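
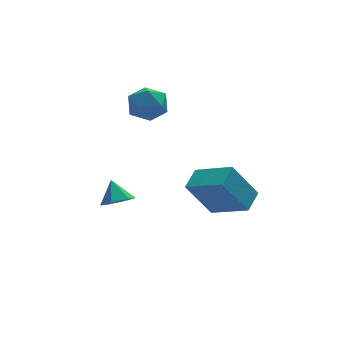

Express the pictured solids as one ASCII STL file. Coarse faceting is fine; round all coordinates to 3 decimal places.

solid 
facet normal 0.409 0.261 0.875
outer loop
vertex 1.715 3.74 2.631
vertex 1.529 2.817 2.993
vertex 2.403 3.009 2.527
endloop
endfacet
facet normal 0.709 0.620 0.335
outer loop
vertex 1.715 3.74 2.631
vertex 2.403 3.009 2.527
vertex 2.216 3.638 1.76
endloop
endfacet
facet normal 0.196 0.981 -0.002
outer loop
vertex 1.715 3.74 2.631
vertex 2.216 3.638 1.76
vertex 1.226 3.836 1.753
endloop
endfacet
facet normal -0.423 0.845 0.328
outer loop
vertex 1.715 3.74 2.631
vertex 1.226 3.836 1.753
vertex 0.801 3.328 2.515
endloop
endfacet
facet normal -0.290 0.400 0.869
outer loop
vertex 1.715 3.74 2.631
vertex 0.801 3.328 2.515
vertex 1.529 2.817 2.993
endloop
endfacet
facet normal 0.982 0.144 -0.121
outer loop
vertex 2.216 3.638 1.76
vertex 2.403 3.009 2.527
vertex 2.339 2.652 1.585
endloop
endfacet
facet normal 0.496 -0.437 0.751
outer loop
vertex 2.403 3.009 2.527
vertex 1.529 2.817 2.993
vertex 1.914 2.144 2.347
endloop
endfacet
facet normal -0.636 -0.211 0.743
outer loop
vertex 1.529 2.817 2.993
vertex 0.801 3.328 2.515
vertex 0.924 2.342 2.34
endloop
endfacet
facet normal -0.850 0.509 -0.135
outer loop
vertex 0.801 3.328 2.515
vertex 1.226 3.836 1.753
vertex 0.737 2.971 1.573
endloop
endfacet
facet normal 0.150 0.728 -0.669
outer loop
vertex 1.226 3.836 1.753
vertex 2.216 3.638 1.76
vertex 1.611 3.163 1.107
endloop
endfacet
facet normal 0.423 -0.845 -0.328
outer loop
vertex 1.425 2.24 1.469
vertex 2.339 2.652 1.585
vertex 1.914 2.144 2.347
endloop
endfacet
facet normal -0.196 -0.981 0.002
outer loop
vertex 1.425 2.24 1.469
vertex 1.914 2.144 2.347
vertex 0.924 2.342 2.34
endloop
endfacet
facet normal -0.709 -0.620 -0.335
outer loop
vertex 1.425 2.24 1.469
vertex 0.924 2.342 2.34
vertex 0.737 2.971 1.573
endloop
endfacet
facet normal -0.409 -0.261 -0.875
outer loop
vertex 1.425 2.24 1.469
vertex 0.737 2.971 1.573
vertex 1.611 3.163 1.107
endloop
endfacet
facet normal 0.290 -0.400 -0.869
outer loop
vertex 1.425 2.24 1.469
vertex 1.611 3.163 1.107
vertex 2.339 2.652 1.585
endloop
endfacet
facet normal 0.850 -0.509 0.135
outer loop
vertex 1.914 2.144 2.347
vertex 2.339 2.652 1.585
vertex 2.403 3.009 2.527
endloop
endfacet
facet normal -0.150 -0.728 0.669
outer loop
vertex 0.924 2.342 2.34
vertex 1.914 2.144 2.347
vertex 1.529 2.817 2.993
endloop
endfacet
facet normal -0.982 -0.144 0.121
outer loop
vertex 0.737 2.971 1.573
vertex 0.924 2.342 2.34
vertex 0.801 3.328 2.515
endloop
endfacet
facet normal -0.496 0.437 -0.751
outer loop
vertex 1.611 3.163 1.107
vertex 0.737 2.971 1.573
vertex 1.226 3.836 1.753
endloop
endfacet
facet normal 0.636 0.211 -0.743
outer loop
vertex 2.339 2.652 1.585
vertex 1.611 3.163 1.107
vertex 2.216 3.638 1.76
endloop
endfacet
facet normal -0.529 0.107 0.842
outer loop
vertex 2.905 -2.43 0.092
vertex 3.663 -1.637 0.467
vertex 1.817 -0.98 -0.776
endloop
endfacet
facet normal -0.654 -0.684 -0.324
outer loop
vertex 2.917 -1.203 -2.527
vertex 2.905 -2.43 0.092
vertex 1.817 -0.98 -0.776
endloop
endfacet
facet normal -0.529 0.107 0.842
outer loop
vertex 1.817 -0.98 -0.776
vertex 3.663 -1.637 0.467
vertex 2.575 -0.187 -0.401
endloop
endfacet
facet normal -0.541 0.722 -0.432
outer loop
vertex 2.575 -0.187 -0.401
vertex 2.917 -1.203 -2.527
vertex 1.817 -0.98 -0.776
endloop
endfacet
facet normal 0.541 -0.722 0.432
outer loop
vertex 2.905 -2.43 0.092
vertex 4.763 -1.86 -1.284
vertex 3.663 -1.637 0.467
endloop
endfacet
facet normal -0.654 -0.684 -0.324
outer loop
vertex 4.005 -2.653 -1.659
vertex 2.905 -2.43 0.092
vertex 2.917 -1.203 -2.527
endloop
endfacet
facet normal 0.541 -0.722 0.432
outer loop
vertex 4.005 -2.653 -1.659
vertex 4.763 -1.86 -1.284
vertex 2.905 -2.43 0.092
endloop
endfacet
facet normal 0.654 0.684 0.324
outer loop
vertex 3.663 -1.637 0.467
vertex 4.763 -1.86 -1.284
vertex 2.575 -0.187 -0.401
endloop
endfacet
facet normal -0.541 0.722 -0.432
outer loop
vertex 3.675 -0.41 -2.152
vertex 2.917 -1.203 -2.527
vertex 2.575 -0.187 -0.401
endloop
endfacet
facet normal 0.654 0.684 0.324
outer loop
vertex 2.575 -0.187 -0.401
vertex 4.763 -1.86 -1.284
vertex 3.675 -0.41 -2.152
endloop
endfacet
facet normal 0.529 -0.107 -0.842
outer loop
vertex 3.675 -0.41 -2.152
vertex 4.005 -2.653 -1.659
vertex 2.917 -1.203 -2.527
endloop
endfacet
facet normal 0.529 -0.107 -0.842
outer loop
vertex 4.763 -1.86 -1.284
vertex 4.005 -2.653 -1.659
vertex 3.675 -0.41 -2.152
endloop
endfacet
facet normal 0.040 -0.649 -0.760
outer loop
vertex 0.809 2.535 -3.572
vertex 0.014 2.577 -3.65
vertex 0.483 3.082 -4.056
endloop
endfacet
facet normal 0.772 0.612 0.171
outer loop
vertex 0.809 2.535 -3.572
vertex 0.483 3.082 -4.056
vertex -0.034 3.363 -2.73
endloop
endfacet
facet normal 0.040 -0.648 -0.760
outer loop
vertex 0.483 3.082 -4.056
vertex 0.014 2.577 -3.65
vertex -0.312 3.125 -4.134
endloop
endfacet
facet normal 0.071 0.981 -0.180
outer loop
vertex 0.483 3.082 -4.056
vertex -0.312 3.125 -4.134
vertex -0.034 3.363 -2.73
endloop
endfacet
facet normal 0.039 -0.649 -0.760
outer loop
vertex -0.312 3.125 -4.134
vertex 0.014 2.577 -3.65
vertex -0.781 2.62 -3.727
endloop
endfacet
facet normal -0.722 0.691 0.026
outer loop
vertex -0.312 3.125 -4.134
vertex -0.781 2.62 -3.727
vertex -0.034 3.363 -2.73
endloop
endfacet
facet normal 0.038 -0.649 -0.760
outer loop
vertex -0.781 2.62 -3.727
vertex 0.014 2.577 -3.65
vertex -0.456 2.073 -3.243
endloop
endfacet
facet normal -0.812 0.034 0.583
outer loop
vertex -0.781 2.62 -3.727
vertex -0.456 2.073 -3.243
vertex -0.034 3.363 -2.73
endloop
endfacet
facet normal 0.038 -0.649 -0.760
outer loop
vertex -0.456 2.073 -3.243
vertex 0.014 2.577 -3.65
vertex 0.339 2.03 -3.166
endloop
endfacet
facet normal -0.109 -0.336 0.935
outer loop
vertex -0.456 2.073 -3.243
vertex 0.339 2.03 -3.166
vertex -0.034 3.363 -2.73
endloop
endfacet
facet normal 0.040 -0.649 -0.760
outer loop
vertex 0.339 2.03 -3.166
vertex 0.014 2.577 -3.65
vertex 0.809 2.535 -3.572
endloop
endfacet
facet normal 0.682 -0.048 0.730
outer loop
vertex 0.339 2.03 -3.166
vertex 0.809 2.535 -3.572
vertex -0.034 3.363 -2.73
endloop
endfacet

endsolid


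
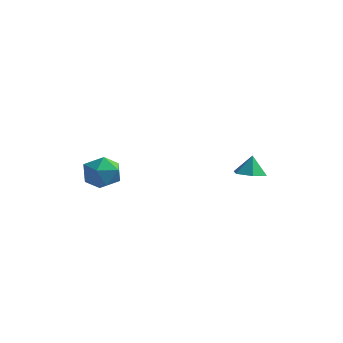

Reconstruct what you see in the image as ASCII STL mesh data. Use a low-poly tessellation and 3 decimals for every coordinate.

solid 
facet normal -0.531 0.064 0.845
outer loop
vertex -2.03 -2.851 3.579
vertex -2.054 -3.858 3.64
vertex -1.302 -3.344 4.074
endloop
endfacet
facet normal -0.100 0.628 0.772
outer loop
vertex -2.03 -2.851 3.579
vertex -1.302 -3.344 4.074
vertex -1.067 -2.568 3.473
endloop
endfacet
facet normal -0.262 0.952 0.158
outer loop
vertex -2.03 -2.851 3.579
vertex -1.067 -2.568 3.473
vertex -1.674 -2.602 2.668
endloop
endfacet
facet normal -0.795 0.588 -0.150
outer loop
vertex -2.03 -2.851 3.579
vertex -1.674 -2.602 2.668
vertex -2.284 -3.4 2.771
endloop
endfacet
facet normal -0.961 0.040 0.275
outer loop
vertex -2.03 -2.851 3.579
vertex -2.284 -3.4 2.771
vertex -2.054 -3.858 3.64
endloop
endfacet
facet normal 0.570 0.388 0.724
outer loop
vertex -1.067 -2.568 3.473
vertex -1.302 -3.344 4.074
vertex -0.496 -3.4 3.469
endloop
endfacet
facet normal -0.128 -0.524 0.842
outer loop
vertex -1.302 -3.344 4.074
vertex -2.054 -3.858 3.64
vertex -1.106 -4.198 3.572
endloop
endfacet
facet normal -0.822 -0.564 -0.080
outer loop
vertex -2.054 -3.858 3.64
vertex -2.284 -3.4 2.771
vertex -1.713 -4.232 2.767
endloop
endfacet
facet normal -0.553 0.324 -0.767
outer loop
vertex -2.284 -3.4 2.771
vertex -1.674 -2.602 2.668
vertex -1.478 -3.456 2.166
endloop
endfacet
facet normal 0.308 0.912 -0.271
outer loop
vertex -1.674 -2.602 2.668
vertex -1.067 -2.568 3.473
vertex -0.726 -2.942 2.6
endloop
endfacet
facet normal 0.795 -0.588 0.150
outer loop
vertex -0.75 -3.949 2.661
vertex -0.496 -3.4 3.469
vertex -1.106 -4.198 3.572
endloop
endfacet
facet normal 0.262 -0.952 -0.158
outer loop
vertex -0.75 -3.949 2.661
vertex -1.106 -4.198 3.572
vertex -1.713 -4.232 2.767
endloop
endfacet
facet normal 0.100 -0.628 -0.772
outer loop
vertex -0.75 -3.949 2.661
vertex -1.713 -4.232 2.767
vertex -1.478 -3.456 2.166
endloop
endfacet
facet normal 0.531 -0.064 -0.845
outer loop
vertex -0.75 -3.949 2.661
vertex -1.478 -3.456 2.166
vertex -0.726 -2.942 2.6
endloop
endfacet
facet normal 0.961 -0.040 -0.275
outer loop
vertex -0.75 -3.949 2.661
vertex -0.726 -2.942 2.6
vertex -0.496 -3.4 3.469
endloop
endfacet
facet normal 0.553 -0.324 0.767
outer loop
vertex -1.106 -4.198 3.572
vertex -0.496 -3.4 3.469
vertex -1.302 -3.344 4.074
endloop
endfacet
facet normal -0.308 -0.912 0.271
outer loop
vertex -1.713 -4.232 2.767
vertex -1.106 -4.198 3.572
vertex -2.054 -3.858 3.64
endloop
endfacet
facet normal -0.570 -0.388 -0.724
outer loop
vertex -1.478 -3.456 2.166
vertex -1.713 -4.232 2.767
vertex -2.284 -3.4 2.771
endloop
endfacet
facet normal 0.128 0.524 -0.842
outer loop
vertex -0.726 -2.942 2.6
vertex -1.478 -3.456 2.166
vertex -1.674 -2.602 2.668
endloop
endfacet
facet normal 0.822 0.564 0.080
outer loop
vertex -0.496 -3.4 3.469
vertex -0.726 -2.942 2.6
vertex -1.067 -2.568 3.473
endloop
endfacet
facet normal 0.035 -0.238 -0.971
outer loop
vertex 3.214 1.978 2.077
vertex 2.709 2.601 1.906
vertex 3.52 2.719 1.906
endloop
endfacet
facet normal 0.755 -0.166 0.634
outer loop
vertex 3.214 1.978 2.077
vertex 3.52 2.719 1.906
vertex 2.671 2.859 2.954
endloop
endfacet
facet normal 0.035 -0.238 -0.971
outer loop
vertex 3.52 2.719 1.906
vertex 2.709 2.601 1.906
vertex 3.016 3.343 1.735
endloop
endfacet
facet normal 0.639 0.635 0.433
outer loop
vertex 3.52 2.719 1.906
vertex 3.016 3.343 1.735
vertex 2.671 2.859 2.954
endloop
endfacet
facet normal 0.035 -0.238 -0.971
outer loop
vertex 3.016 3.343 1.735
vertex 2.709 2.601 1.906
vertex 2.204 3.225 1.735
endloop
endfacet
facet normal -0.136 0.933 0.332
outer loop
vertex 3.016 3.343 1.735
vertex 2.204 3.225 1.735
vertex 2.671 2.859 2.954
endloop
endfacet
facet normal 0.034 -0.238 -0.971
outer loop
vertex 2.204 3.225 1.735
vertex 2.709 2.601 1.906
vertex 1.897 2.484 1.906
endloop
endfacet
facet normal -0.793 0.428 0.433
outer loop
vertex 2.204 3.225 1.735
vertex 1.897 2.484 1.906
vertex 2.671 2.859 2.954
endloop
endfacet
facet normal 0.034 -0.238 -0.971
outer loop
vertex 1.897 2.484 1.906
vertex 2.709 2.601 1.906
vertex 2.402 1.86 2.077
endloop
endfacet
facet normal -0.677 -0.374 0.634
outer loop
vertex 1.897 2.484 1.906
vertex 2.402 1.86 2.077
vertex 2.671 2.859 2.954
endloop
endfacet
facet normal 0.035 -0.238 -0.971
outer loop
vertex 2.402 1.86 2.077
vertex 2.709 2.601 1.906
vertex 3.214 1.978 2.077
endloop
endfacet
facet normal 0.098 -0.671 0.735
outer loop
vertex 2.402 1.86 2.077
vertex 3.214 1.978 2.077
vertex 2.671 2.859 2.954
endloop
endfacet

endsolid


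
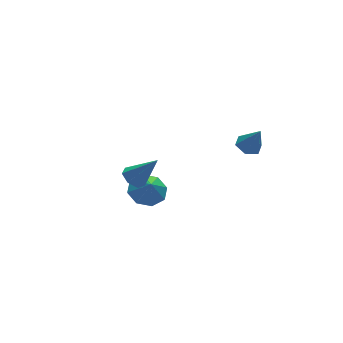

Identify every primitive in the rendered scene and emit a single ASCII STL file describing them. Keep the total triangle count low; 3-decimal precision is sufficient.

solid 
facet normal -0.206 0.406 -0.890
outer loop
vertex 2.001 -2.072 3.095
vertex 1.303 -1.992 3.293
vertex 1.784 -1.458 3.425
endloop
endfacet
facet normal 0.940 0.175 0.293
outer loop
vertex 2.001 -2.072 3.095
vertex 1.784 -1.458 3.425
vertex 1.617 -2.608 4.647
endloop
endfacet
facet normal -0.206 0.406 -0.890
outer loop
vertex 1.784 -1.458 3.425
vertex 1.303 -1.992 3.293
vertex 1.086 -1.378 3.623
endloop
endfacet
facet normal 0.271 0.682 0.679
outer loop
vertex 1.784 -1.458 3.425
vertex 1.086 -1.378 3.623
vertex 1.617 -2.608 4.647
endloop
endfacet
facet normal -0.205 0.406 -0.890
outer loop
vertex 1.086 -1.378 3.623
vertex 1.303 -1.992 3.293
vertex 0.605 -1.911 3.491
endloop
endfacet
facet normal -0.589 0.351 0.728
outer loop
vertex 1.086 -1.378 3.623
vertex 0.605 -1.911 3.491
vertex 1.617 -2.608 4.647
endloop
endfacet
facet normal -0.206 0.404 -0.891
outer loop
vertex 0.605 -1.911 3.491
vertex 1.303 -1.992 3.293
vertex 0.823 -2.525 3.162
endloop
endfacet
facet normal -0.781 -0.487 0.391
outer loop
vertex 0.605 -1.911 3.491
vertex 0.823 -2.525 3.162
vertex 1.617 -2.608 4.647
endloop
endfacet
facet normal -0.207 0.405 -0.891
outer loop
vertex 0.823 -2.525 3.162
vertex 1.303 -1.992 3.293
vertex 1.521 -2.606 2.963
endloop
endfacet
facet normal -0.114 -0.993 0.005
outer loop
vertex 0.823 -2.525 3.162
vertex 1.521 -2.606 2.963
vertex 1.617 -2.608 4.647
endloop
endfacet
facet normal -0.206 0.405 -0.891
outer loop
vertex 1.521 -2.606 2.963
vertex 1.303 -1.992 3.293
vertex 2.001 -2.072 3.095
endloop
endfacet
facet normal 0.748 -0.662 -0.043
outer loop
vertex 1.521 -2.606 2.963
vertex 2.001 -2.072 3.095
vertex 1.617 -2.608 4.647
endloop
endfacet
facet normal 0.030 0.525 -0.851
outer loop
vertex -0.797 3.076 -3.758
vertex -1.435 3.848 -3.304
vertex -0.351 3.676 -3.372
endloop
endfacet
facet normal 0.580 -0.700 0.418
outer loop
vertex -0.797 3.076 -3.758
vertex -0.351 3.676 -3.372
vertex -1.465 3.312 -2.436
endloop
endfacet
facet normal 0.030 0.525 -0.851
outer loop
vertex -0.351 3.676 -3.372
vertex -1.435 3.848 -3.304
vertex -0.54 4.377 -2.946
endloop
endfacet
facet normal 0.669 -0.246 0.701
outer loop
vertex -0.351 3.676 -3.372
vertex -0.54 4.377 -2.946
vertex -1.465 3.312 -2.436
endloop
endfacet
facet normal 0.030 0.525 -0.851
outer loop
vertex -0.54 4.377 -2.946
vertex -1.435 3.848 -3.304
vertex -1.253 4.768 -2.73
endloop
endfacet
facet normal 0.354 0.135 0.925
outer loop
vertex -0.54 4.377 -2.946
vertex -1.253 4.768 -2.73
vertex -1.465 3.312 -2.436
endloop
endfacet
facet normal 0.029 0.525 -0.851
outer loop
vertex -1.253 4.768 -2.73
vertex -1.435 3.848 -3.304
vertex -2.073 4.62 -2.849
endloop
endfacet
facet normal -0.179 0.220 0.959
outer loop
vertex -1.253 4.768 -2.73
vertex -2.073 4.62 -2.849
vertex -1.465 3.312 -2.436
endloop
endfacet
facet normal 0.029 0.525 -0.851
outer loop
vertex -2.073 4.62 -2.849
vertex -1.435 3.848 -3.304
vertex -2.52 4.019 -3.235
endloop
endfacet
facet normal -0.621 -0.041 0.783
outer loop
vertex -2.073 4.62 -2.849
vertex -2.52 4.019 -3.235
vertex -1.465 3.312 -2.436
endloop
endfacet
facet normal 0.029 0.525 -0.851
outer loop
vertex -2.52 4.019 -3.235
vertex -1.435 3.848 -3.304
vertex -2.33 3.318 -3.661
endloop
endfacet
facet normal -0.710 -0.496 0.499
outer loop
vertex -2.52 4.019 -3.235
vertex -2.33 3.318 -3.661
vertex -1.465 3.312 -2.436
endloop
endfacet
facet normal 0.029 0.525 -0.851
outer loop
vertex -2.33 3.318 -3.661
vertex -1.435 3.848 -3.304
vertex -1.617 2.927 -3.878
endloop
endfacet
facet normal -0.396 -0.876 0.276
outer loop
vertex -2.33 3.318 -3.661
vertex -1.617 2.927 -3.878
vertex -1.465 3.312 -2.436
endloop
endfacet
facet normal 0.029 0.525 -0.851
outer loop
vertex -1.617 2.927 -3.878
vertex -1.435 3.848 -3.304
vertex -0.797 3.076 -3.758
endloop
endfacet
facet normal 0.139 -0.960 0.242
outer loop
vertex -1.617 2.927 -3.878
vertex -0.797 3.076 -3.758
vertex -1.465 3.312 -2.436
endloop
endfacet
facet normal -0.524 0.365 -0.770
outer loop
vertex -3.267 0.352 0.199
vertex -3.691 0.747 0.675
vertex -3.053 0.951 0.337
endloop
endfacet
facet normal 0.915 -0.255 -0.311
outer loop
vertex -3.267 0.352 0.199
vertex -3.053 0.951 0.337
vertex -2.689 0.053 2.145
endloop
endfacet
facet normal -0.524 0.364 -0.770
outer loop
vertex -3.053 0.951 0.337
vertex -3.691 0.747 0.675
vertex -3.319 1.397 0.729
endloop
endfacet
facet normal 0.879 0.473 0.058
outer loop
vertex -3.053 0.951 0.337
vertex -3.319 1.397 0.729
vertex -2.689 0.053 2.145
endloop
endfacet
facet normal -0.524 0.364 -0.770
outer loop
vertex -3.319 1.397 0.729
vertex -3.691 0.747 0.675
vertex -3.865 1.354 1.08
endloop
endfacet
facet normal 0.312 0.755 0.577
outer loop
vertex -3.319 1.397 0.729
vertex -3.865 1.354 1.08
vertex -2.689 0.053 2.145
endloop
endfacet
facet normal -0.524 0.364 -0.770
outer loop
vertex -3.865 1.354 1.08
vertex -3.691 0.747 0.675
vertex -4.28 0.854 1.126
endloop
endfacet
facet normal -0.358 0.376 0.855
outer loop
vertex -3.865 1.354 1.08
vertex -4.28 0.854 1.126
vertex -2.689 0.053 2.145
endloop
endfacet
facet normal -0.524 0.363 -0.770
outer loop
vertex -4.28 0.854 1.126
vertex -3.691 0.747 0.675
vertex -4.251 0.274 0.833
endloop
endfacet
facet normal -0.627 -0.376 0.683
outer loop
vertex -4.28 0.854 1.126
vertex -4.251 0.274 0.833
vertex -2.689 0.053 2.145
endloop
endfacet
facet normal -0.525 0.364 -0.770
outer loop
vertex -4.251 0.274 0.833
vertex -3.691 0.747 0.675
vertex -3.8 0.051 0.42
endloop
endfacet
facet normal -0.291 -0.938 0.189
outer loop
vertex -4.251 0.274 0.833
vertex -3.8 0.051 0.42
vertex -2.689 0.053 2.145
endloop
endfacet
facet normal -0.525 0.364 -0.770
outer loop
vertex -3.8 0.051 0.42
vertex -3.691 0.747 0.675
vertex -3.267 0.352 0.199
endloop
endfacet
facet normal 0.394 -0.884 -0.253
outer loop
vertex -3.8 0.051 0.42
vertex -3.267 0.352 0.199
vertex -2.689 0.053 2.145
endloop
endfacet

endsolid


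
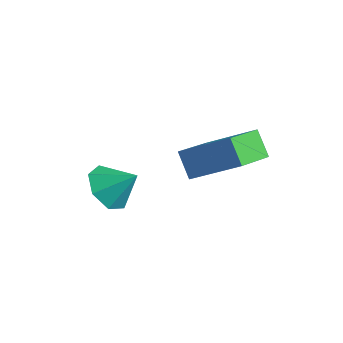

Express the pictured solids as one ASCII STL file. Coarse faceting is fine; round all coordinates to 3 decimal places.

solid 
facet normal -0.612 -0.467 -0.639
outer loop
vertex -3.427 -3.69 -1.173
vertex -3.96 -3.839 -0.554
vertex -3.928 -3.184 -1.063
endloop
endfacet
facet normal 0.655 0.707 -0.269
outer loop
vertex -3.427 -3.69 -1.173
vertex -3.928 -3.184 -1.063
vertex -3.28 -3.321 0.154
endloop
endfacet
facet normal -0.612 -0.466 -0.639
outer loop
vertex -3.928 -3.184 -1.063
vertex -3.96 -3.839 -0.554
vertex -4.452 -3.171 -0.57
endloop
endfacet
facet normal 0.087 0.994 0.066
outer loop
vertex -3.928 -3.184 -1.063
vertex -4.452 -3.171 -0.57
vertex -3.28 -3.321 0.154
endloop
endfacet
facet normal -0.612 -0.466 -0.639
outer loop
vertex -4.452 -3.171 -0.57
vertex -3.96 -3.839 -0.554
vertex -4.606 -3.661 -0.065
endloop
endfacet
facet normal -0.289 0.730 0.620
outer loop
vertex -4.452 -3.171 -0.57
vertex -4.606 -3.661 -0.065
vertex -3.28 -3.321 0.154
endloop
endfacet
facet normal -0.612 -0.467 -0.639
outer loop
vertex -4.606 -3.661 -0.065
vertex -3.96 -3.839 -0.554
vertex -4.273 -4.285 0.072
endloop
endfacet
facet normal -0.190 0.113 0.975
outer loop
vertex -4.606 -3.661 -0.065
vertex -4.273 -4.285 0.072
vertex -3.28 -3.321 0.154
endloop
endfacet
facet normal -0.612 -0.467 -0.638
outer loop
vertex -4.273 -4.285 0.072
vertex -3.96 -3.839 -0.554
vertex -3.704 -4.573 -0.263
endloop
endfacet
facet normal 0.310 -0.393 0.865
outer loop
vertex -4.273 -4.285 0.072
vertex -3.704 -4.573 -0.263
vertex -3.28 -3.321 0.154
endloop
endfacet
facet normal -0.612 -0.467 -0.639
outer loop
vertex -3.704 -4.573 -0.263
vertex -3.96 -3.839 -0.554
vertex -3.328 -4.308 -0.817
endloop
endfacet
facet normal 0.835 -0.406 0.372
outer loop
vertex -3.704 -4.573 -0.263
vertex -3.328 -4.308 -0.817
vertex -3.28 -3.321 0.154
endloop
endfacet
facet normal -0.612 -0.466 -0.639
outer loop
vertex -3.328 -4.308 -0.817
vertex -3.96 -3.839 -0.554
vertex -3.427 -3.69 -1.173
endloop
endfacet
facet normal 0.988 0.082 -0.132
outer loop
vertex -3.328 -4.308 -0.817
vertex -3.427 -3.69 -1.173
vertex -3.28 -3.321 0.154
endloop
endfacet
facet normal -0.640 0.111 0.760
outer loop
vertex -0.619 -2.259 2.837
vertex -1.075 -0.886 2.253
vertex -1.833 -3.049 1.929
endloop
endfacet
facet normal 0.293 -0.880 0.374
outer loop
vertex -1.225 -3.154 1.207
vertex -0.619 -2.259 2.837
vertex -1.833 -3.049 1.929
endloop
endfacet
facet normal -0.641 0.111 0.760
outer loop
vertex -1.833 -3.049 1.929
vertex -1.075 -0.886 2.253
vertex -2.289 -1.676 1.344
endloop
endfacet
facet normal -0.710 -0.462 -0.531
outer loop
vertex -2.289 -1.676 1.344
vertex -1.225 -3.154 1.207
vertex -1.833 -3.049 1.929
endloop
endfacet
facet normal 0.710 0.462 0.531
outer loop
vertex -0.619 -2.259 2.837
vertex -0.467 -0.991 1.531
vertex -1.075 -0.886 2.253
endloop
endfacet
facet normal 0.292 -0.880 0.375
outer loop
vertex -0.011 -2.364 2.116
vertex -0.619 -2.259 2.837
vertex -1.225 -3.154 1.207
endloop
endfacet
facet normal 0.710 0.462 0.531
outer loop
vertex -0.011 -2.364 2.116
vertex -0.467 -0.991 1.531
vertex -0.619 -2.259 2.837
endloop
endfacet
facet normal -0.292 0.880 -0.374
outer loop
vertex -1.075 -0.886 2.253
vertex -0.467 -0.991 1.531
vertex -2.289 -1.676 1.344
endloop
endfacet
facet normal -0.710 -0.462 -0.531
outer loop
vertex -1.681 -1.781 0.623
vertex -1.225 -3.154 1.207
vertex -2.289 -1.676 1.344
endloop
endfacet
facet normal -0.292 0.880 -0.375
outer loop
vertex -2.289 -1.676 1.344
vertex -0.467 -0.991 1.531
vertex -1.681 -1.781 0.623
endloop
endfacet
facet normal 0.641 -0.110 -0.760
outer loop
vertex -1.681 -1.781 0.623
vertex -0.011 -2.364 2.116
vertex -1.225 -3.154 1.207
endloop
endfacet
facet normal 0.641 -0.111 -0.760
outer loop
vertex -0.467 -0.991 1.531
vertex -0.011 -2.364 2.116
vertex -1.681 -1.781 0.623
endloop
endfacet

endsolid


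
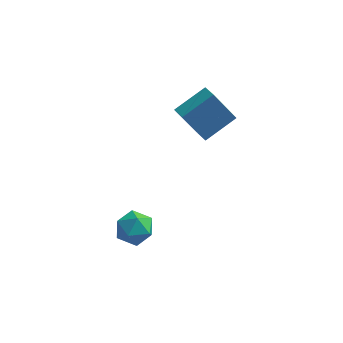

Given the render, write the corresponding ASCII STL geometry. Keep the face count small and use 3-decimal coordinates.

solid 
facet normal -0.615 -0.631 -0.473
outer loop
vertex -0.613 2.548 2.257
vertex -1.159 3.195 2.104
vertex 0.375 2.952 0.436
endloop
endfacet
facet normal 0.635 -0.752 0.177
outer loop
vertex 1.519 4.125 1.316
vertex -0.613 2.548 2.257
vertex 0.375 2.952 0.436
endloop
endfacet
facet normal -0.615 -0.631 -0.473
outer loop
vertex 0.375 2.952 0.436
vertex -1.159 3.195 2.104
vertex -0.171 3.599 0.283
endloop
endfacet
facet normal 0.468 0.191 -0.863
outer loop
vertex -0.171 3.599 0.283
vertex 1.519 4.125 1.316
vertex 0.375 2.952 0.436
endloop
endfacet
facet normal -0.468 -0.191 0.863
outer loop
vertex -0.613 2.548 2.257
vertex -0.015 4.368 2.984
vertex -1.159 3.195 2.104
endloop
endfacet
facet normal 0.635 -0.752 0.177
outer loop
vertex 0.531 3.721 3.137
vertex -0.613 2.548 2.257
vertex 1.519 4.125 1.316
endloop
endfacet
facet normal -0.468 -0.191 0.863
outer loop
vertex 0.531 3.721 3.137
vertex -0.015 4.368 2.984
vertex -0.613 2.548 2.257
endloop
endfacet
facet normal -0.635 0.752 -0.177
outer loop
vertex -1.159 3.195 2.104
vertex -0.015 4.368 2.984
vertex -0.171 3.599 0.283
endloop
endfacet
facet normal 0.468 0.191 -0.863
outer loop
vertex 0.973 4.772 1.163
vertex 1.519 4.125 1.316
vertex -0.171 3.599 0.283
endloop
endfacet
facet normal -0.635 0.752 -0.177
outer loop
vertex -0.171 3.599 0.283
vertex -0.015 4.368 2.984
vertex 0.973 4.772 1.163
endloop
endfacet
facet normal 0.615 0.631 0.473
outer loop
vertex 0.973 4.772 1.163
vertex 0.531 3.721 3.137
vertex 1.519 4.125 1.316
endloop
endfacet
facet normal 0.615 0.631 0.473
outer loop
vertex -0.015 4.368 2.984
vertex 0.531 3.721 3.137
vertex 0.973 4.772 1.163
endloop
endfacet
facet normal -0.987 -0.157 -0.015
outer loop
vertex -2.878 -0.011 -3.742
vertex -2.721 -0.98 -3.928
vertex -2.787 -0.656 -2.985
endloop
endfacet
facet normal -0.823 0.380 0.423
outer loop
vertex -2.878 -0.011 -3.742
vertex -2.787 -0.656 -2.985
vertex -2.347 0.239 -2.934
endloop
endfacet
facet normal -0.478 0.877 0.043
outer loop
vertex -2.878 -0.011 -3.742
vertex -2.347 0.239 -2.934
vertex -2.008 0.468 -3.846
endloop
endfacet
facet normal -0.431 0.646 -0.630
outer loop
vertex -2.878 -0.011 -3.742
vertex -2.008 0.468 -3.846
vertex -2.239 -0.285 -4.46
endloop
endfacet
facet normal -0.746 0.007 -0.666
outer loop
vertex -2.878 -0.011 -3.742
vertex -2.239 -0.285 -4.46
vertex -2.721 -0.98 -3.928
endloop
endfacet
facet normal -0.373 0.131 0.918
outer loop
vertex -2.347 0.239 -2.934
vertex -2.787 -0.656 -2.985
vertex -1.861 -0.575 -2.62
endloop
endfacet
facet normal -0.640 -0.739 0.209
outer loop
vertex -2.787 -0.656 -2.985
vertex -2.721 -0.98 -3.928
vertex -2.092 -1.328 -3.234
endloop
endfacet
facet normal -0.249 -0.474 -0.845
outer loop
vertex -2.721 -0.98 -3.928
vertex -2.239 -0.285 -4.46
vertex -1.753 -1.099 -4.146
endloop
endfacet
facet normal 0.261 0.561 -0.786
outer loop
vertex -2.239 -0.285 -4.46
vertex -2.008 0.468 -3.846
vertex -1.313 -0.204 -4.095
endloop
endfacet
facet normal 0.183 0.935 0.303
outer loop
vertex -2.008 0.468 -3.846
vertex -2.347 0.239 -2.934
vertex -1.379 0.12 -3.152
endloop
endfacet
facet normal 0.431 -0.646 0.630
outer loop
vertex -1.222 -0.849 -3.338
vertex -1.861 -0.575 -2.62
vertex -2.092 -1.328 -3.234
endloop
endfacet
facet normal 0.478 -0.877 -0.043
outer loop
vertex -1.222 -0.849 -3.338
vertex -2.092 -1.328 -3.234
vertex -1.753 -1.099 -4.146
endloop
endfacet
facet normal 0.823 -0.380 -0.423
outer loop
vertex -1.222 -0.849 -3.338
vertex -1.753 -1.099 -4.146
vertex -1.313 -0.204 -4.095
endloop
endfacet
facet normal 0.987 0.157 0.015
outer loop
vertex -1.222 -0.849 -3.338
vertex -1.313 -0.204 -4.095
vertex -1.379 0.12 -3.152
endloop
endfacet
facet normal 0.746 -0.007 0.666
outer loop
vertex -1.222 -0.849 -3.338
vertex -1.379 0.12 -3.152
vertex -1.861 -0.575 -2.62
endloop
endfacet
facet normal -0.261 -0.561 0.786
outer loop
vertex -2.092 -1.328 -3.234
vertex -1.861 -0.575 -2.62
vertex -2.787 -0.656 -2.985
endloop
endfacet
facet normal -0.183 -0.935 -0.303
outer loop
vertex -1.753 -1.099 -4.146
vertex -2.092 -1.328 -3.234
vertex -2.721 -0.98 -3.928
endloop
endfacet
facet normal 0.373 -0.131 -0.918
outer loop
vertex -1.313 -0.204 -4.095
vertex -1.753 -1.099 -4.146
vertex -2.239 -0.285 -4.46
endloop
endfacet
facet normal 0.640 0.739 -0.209
outer loop
vertex -1.379 0.12 -3.152
vertex -1.313 -0.204 -4.095
vertex -2.008 0.468 -3.846
endloop
endfacet
facet normal 0.249 0.474 0.845
outer loop
vertex -1.861 -0.575 -2.62
vertex -1.379 0.12 -3.152
vertex -2.347 0.239 -2.934
endloop
endfacet

endsolid


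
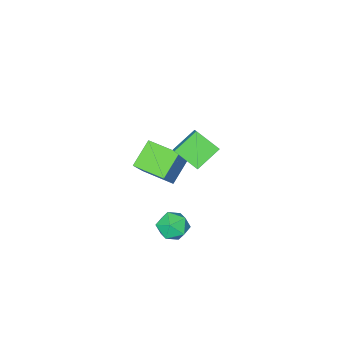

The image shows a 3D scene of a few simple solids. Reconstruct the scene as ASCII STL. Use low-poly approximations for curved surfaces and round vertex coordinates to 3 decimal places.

solid 
facet normal -0.480 -0.630 -0.611
outer loop
vertex -3.435 -0.077 3.796
vertex -3.909 1.217 2.835
vertex -1.998 -0.254 2.849
endloop
endfacet
facet normal 0.282 -0.770 0.572
outer loop
vertex -1.451 0.463 3.545
vertex -3.435 -0.077 3.796
vertex -1.998 -0.254 2.849
endloop
endfacet
facet normal -0.480 -0.630 -0.611
outer loop
vertex -1.998 -0.254 2.849
vertex -3.909 1.217 2.835
vertex -2.473 1.04 1.888
endloop
endfacet
facet normal 0.830 -0.102 -0.548
outer loop
vertex -2.473 1.04 1.888
vertex -1.451 0.463 3.545
vertex -1.998 -0.254 2.849
endloop
endfacet
facet normal -0.831 0.102 0.547
outer loop
vertex -3.435 -0.077 3.796
vertex -3.362 1.934 3.531
vertex -3.909 1.217 2.835
endloop
endfacet
facet normal 0.282 -0.770 0.572
outer loop
vertex -2.887 0.64 4.492
vertex -3.435 -0.077 3.796
vertex -1.451 0.463 3.545
endloop
endfacet
facet normal -0.830 0.102 0.548
outer loop
vertex -2.887 0.64 4.492
vertex -3.362 1.934 3.531
vertex -3.435 -0.077 3.796
endloop
endfacet
facet normal -0.282 0.770 -0.572
outer loop
vertex -3.909 1.217 2.835
vertex -3.362 1.934 3.531
vertex -2.473 1.04 1.888
endloop
endfacet
facet normal 0.830 -0.103 -0.548
outer loop
vertex -1.925 1.757 2.584
vertex -1.451 0.463 3.545
vertex -2.473 1.04 1.888
endloop
endfacet
facet normal -0.282 0.770 -0.572
outer loop
vertex -2.473 1.04 1.888
vertex -3.362 1.934 3.531
vertex -1.925 1.757 2.584
endloop
endfacet
facet normal 0.480 0.630 0.611
outer loop
vertex -1.925 1.757 2.584
vertex -2.887 0.64 4.492
vertex -1.451 0.463 3.545
endloop
endfacet
facet normal 0.480 0.630 0.611
outer loop
vertex -3.362 1.934 3.531
vertex -2.887 0.64 4.492
vertex -1.925 1.757 2.584
endloop
endfacet
facet normal -0.579 -0.150 0.802
outer loop
vertex -2.419 0.303 -3.087
vertex -2.845 -0.55 -3.554
vertex -1.979 -0.653 -2.948
endloop
endfacet
facet normal 0.038 0.161 0.986
outer loop
vertex -2.419 0.303 -3.087
vertex -1.979 -0.653 -2.948
vertex -1.363 0.196 -3.11
endloop
endfacet
facet normal 0.092 0.774 0.626
outer loop
vertex -2.419 0.303 -3.087
vertex -1.363 0.196 -3.11
vertex -1.848 0.824 -3.815
endloop
endfacet
facet normal -0.490 0.844 0.219
outer loop
vertex -2.419 0.303 -3.087
vertex -1.848 0.824 -3.815
vertex -2.764 0.363 -4.09
endloop
endfacet
facet normal -0.905 0.273 0.327
outer loop
vertex -2.419 0.303 -3.087
vertex -2.764 0.363 -4.09
vertex -2.845 -0.55 -3.554
endloop
endfacet
facet normal 0.570 -0.265 0.778
outer loop
vertex -1.363 0.196 -3.11
vertex -1.979 -0.653 -2.948
vertex -1.136 -0.723 -3.59
endloop
endfacet
facet normal -0.426 -0.768 0.478
outer loop
vertex -1.979 -0.653 -2.948
vertex -2.845 -0.55 -3.554
vertex -2.052 -1.184 -3.865
endloop
endfacet
facet normal -0.954 -0.085 -0.289
outer loop
vertex -2.845 -0.55 -3.554
vertex -2.764 0.363 -4.09
vertex -2.537 -0.556 -4.57
endloop
endfacet
facet normal -0.283 0.840 -0.464
outer loop
vertex -2.764 0.363 -4.09
vertex -1.848 0.824 -3.815
vertex -1.921 0.293 -4.732
endloop
endfacet
facet normal 0.658 0.727 0.195
outer loop
vertex -1.848 0.824 -3.815
vertex -1.363 0.196 -3.11
vertex -1.055 0.19 -4.126
endloop
endfacet
facet normal 0.490 -0.844 -0.219
outer loop
vertex -1.481 -0.663 -4.593
vertex -1.136 -0.723 -3.59
vertex -2.052 -1.184 -3.865
endloop
endfacet
facet normal -0.092 -0.774 -0.626
outer loop
vertex -1.481 -0.663 -4.593
vertex -2.052 -1.184 -3.865
vertex -2.537 -0.556 -4.57
endloop
endfacet
facet normal -0.038 -0.161 -0.986
outer loop
vertex -1.481 -0.663 -4.593
vertex -2.537 -0.556 -4.57
vertex -1.921 0.293 -4.732
endloop
endfacet
facet normal 0.579 0.150 -0.802
outer loop
vertex -1.481 -0.663 -4.593
vertex -1.921 0.293 -4.732
vertex -1.055 0.19 -4.126
endloop
endfacet
facet normal 0.905 -0.273 -0.327
outer loop
vertex -1.481 -0.663 -4.593
vertex -1.055 0.19 -4.126
vertex -1.136 -0.723 -3.59
endloop
endfacet
facet normal 0.283 -0.840 0.464
outer loop
vertex -2.052 -1.184 -3.865
vertex -1.136 -0.723 -3.59
vertex -1.979 -0.653 -2.948
endloop
endfacet
facet normal -0.658 -0.727 -0.195
outer loop
vertex -2.537 -0.556 -4.57
vertex -2.052 -1.184 -3.865
vertex -2.845 -0.55 -3.554
endloop
endfacet
facet normal -0.570 0.265 -0.778
outer loop
vertex -1.921 0.293 -4.732
vertex -2.537 -0.556 -4.57
vertex -2.764 0.363 -4.09
endloop
endfacet
facet normal 0.426 0.768 -0.478
outer loop
vertex -1.055 0.19 -4.126
vertex -1.921 0.293 -4.732
vertex -1.848 0.824 -3.815
endloop
endfacet
facet normal 0.954 0.085 0.289
outer loop
vertex -1.136 -0.723 -3.59
vertex -1.055 0.19 -4.126
vertex -1.363 0.196 -3.11
endloop
endfacet
facet normal -0.578 -0.238 -0.780
outer loop
vertex -4.82 -4.521 -1.422
vertex -5.371 -2.576 -1.608
vertex -3.366 -4.221 -2.592
endloop
endfacet
facet normal 0.271 -0.958 0.092
outer loop
vertex -2.209 -3.744 -1.032
vertex -4.82 -4.521 -1.422
vertex -3.366 -4.221 -2.592
endloop
endfacet
facet normal -0.578 -0.238 -0.780
outer loop
vertex -3.366 -4.221 -2.592
vertex -5.371 -2.576 -1.608
vertex -3.917 -2.276 -2.778
endloop
endfacet
facet normal 0.769 0.159 -0.619
outer loop
vertex -3.917 -2.276 -2.778
vertex -2.209 -3.744 -1.032
vertex -3.366 -4.221 -2.592
endloop
endfacet
facet normal -0.769 -0.159 0.619
outer loop
vertex -4.82 -4.521 -1.422
vertex -4.214 -2.099 -0.048
vertex -5.371 -2.576 -1.608
endloop
endfacet
facet normal 0.271 -0.958 0.092
outer loop
vertex -3.663 -4.044 0.138
vertex -4.82 -4.521 -1.422
vertex -2.209 -3.744 -1.032
endloop
endfacet
facet normal -0.769 -0.159 0.619
outer loop
vertex -3.663 -4.044 0.138
vertex -4.214 -2.099 -0.048
vertex -4.82 -4.521 -1.422
endloop
endfacet
facet normal -0.271 0.958 -0.092
outer loop
vertex -5.371 -2.576 -1.608
vertex -4.214 -2.099 -0.048
vertex -3.917 -2.276 -2.778
endloop
endfacet
facet normal 0.769 0.159 -0.619
outer loop
vertex -2.76 -1.799 -1.218
vertex -2.209 -3.744 -1.032
vertex -3.917 -2.276 -2.778
endloop
endfacet
facet normal -0.271 0.958 -0.092
outer loop
vertex -3.917 -2.276 -2.778
vertex -4.214 -2.099 -0.048
vertex -2.76 -1.799 -1.218
endloop
endfacet
facet normal 0.578 0.238 0.780
outer loop
vertex -2.76 -1.799 -1.218
vertex -3.663 -4.044 0.138
vertex -2.209 -3.744 -1.032
endloop
endfacet
facet normal 0.578 0.238 0.780
outer loop
vertex -4.214 -2.099 -0.048
vertex -3.663 -4.044 0.138
vertex -2.76 -1.799 -1.218
endloop
endfacet

endsolid


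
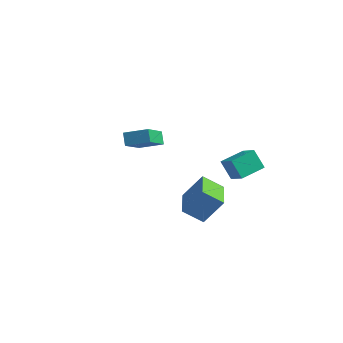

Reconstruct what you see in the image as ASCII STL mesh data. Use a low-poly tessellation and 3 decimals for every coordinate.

solid 
facet normal -0.579 0.114 0.808
outer loop
vertex 3.458 0.313 -0.614
vertex 4.009 1.57 -0.396
vertex 2.574 0.823 -1.319
endloop
endfacet
facet normal -0.397 -0.904 -0.157
outer loop
vertex 3.251 0.69 -2.264
vertex 3.458 0.313 -0.614
vertex 2.574 0.823 -1.319
endloop
endfacet
facet normal -0.579 0.114 0.808
outer loop
vertex 2.574 0.823 -1.319
vertex 4.009 1.57 -0.396
vertex 3.125 2.08 -1.101
endloop
endfacet
facet normal -0.713 0.411 -0.568
outer loop
vertex 3.125 2.08 -1.101
vertex 3.251 0.69 -2.264
vertex 2.574 0.823 -1.319
endloop
endfacet
facet normal 0.713 -0.411 0.568
outer loop
vertex 3.458 0.313 -0.614
vertex 4.686 1.437 -1.341
vertex 4.009 1.57 -0.396
endloop
endfacet
facet normal -0.397 -0.904 -0.157
outer loop
vertex 4.135 0.18 -1.559
vertex 3.458 0.313 -0.614
vertex 3.251 0.69 -2.264
endloop
endfacet
facet normal 0.713 -0.411 0.568
outer loop
vertex 4.135 0.18 -1.559
vertex 4.686 1.437 -1.341
vertex 3.458 0.313 -0.614
endloop
endfacet
facet normal 0.397 0.904 0.157
outer loop
vertex 4.009 1.57 -0.396
vertex 4.686 1.437 -1.341
vertex 3.125 2.08 -1.101
endloop
endfacet
facet normal -0.713 0.411 -0.568
outer loop
vertex 3.802 1.947 -2.046
vertex 3.251 0.69 -2.264
vertex 3.125 2.08 -1.101
endloop
endfacet
facet normal 0.397 0.904 0.157
outer loop
vertex 3.125 2.08 -1.101
vertex 4.686 1.437 -1.341
vertex 3.802 1.947 -2.046
endloop
endfacet
facet normal 0.579 -0.114 -0.808
outer loop
vertex 3.802 1.947 -2.046
vertex 4.135 0.18 -1.559
vertex 3.251 0.69 -2.264
endloop
endfacet
facet normal 0.579 -0.114 -0.808
outer loop
vertex 4.686 1.437 -1.341
vertex 4.135 0.18 -1.559
vertex 3.802 1.947 -2.046
endloop
endfacet
facet normal -0.729 -0.366 0.578
outer loop
vertex 3.705 -2.897 -0.725
vertex 2.872 -1.443 -0.854
vertex 2.93 -3.458 -2.057
endloop
endfacet
facet normal 0.495 -0.865 0.076
outer loop
vertex 3.848 -2.997 -2.786
vertex 3.705 -2.897 -0.725
vertex 2.93 -3.458 -2.057
endloop
endfacet
facet normal -0.729 -0.366 0.579
outer loop
vertex 2.93 -3.458 -2.057
vertex 2.872 -1.443 -0.854
vertex 2.097 -2.005 -2.186
endloop
endfacet
facet normal -0.472 -0.343 -0.812
outer loop
vertex 2.097 -2.005 -2.186
vertex 3.848 -2.997 -2.786
vertex 2.93 -3.458 -2.057
endloop
endfacet
facet normal 0.473 0.343 0.812
outer loop
vertex 3.705 -2.897 -0.725
vertex 3.79 -0.982 -1.583
vertex 2.872 -1.443 -0.854
endloop
endfacet
facet normal 0.496 -0.865 0.076
outer loop
vertex 4.623 -2.435 -1.454
vertex 3.705 -2.897 -0.725
vertex 3.848 -2.997 -2.786
endloop
endfacet
facet normal 0.472 0.343 0.812
outer loop
vertex 4.623 -2.435 -1.454
vertex 3.79 -0.982 -1.583
vertex 3.705 -2.897 -0.725
endloop
endfacet
facet normal -0.495 0.865 -0.077
outer loop
vertex 2.872 -1.443 -0.854
vertex 3.79 -0.982 -1.583
vertex 2.097 -2.005 -2.186
endloop
endfacet
facet normal -0.472 -0.343 -0.812
outer loop
vertex 3.015 -1.543 -2.915
vertex 3.848 -2.997 -2.786
vertex 2.097 -2.005 -2.186
endloop
endfacet
facet normal -0.496 0.865 -0.076
outer loop
vertex 2.097 -2.005 -2.186
vertex 3.79 -0.982 -1.583
vertex 3.015 -1.543 -2.915
endloop
endfacet
facet normal 0.729 0.366 -0.579
outer loop
vertex 3.015 -1.543 -2.915
vertex 4.623 -2.435 -1.454
vertex 3.848 -2.997 -2.786
endloop
endfacet
facet normal 0.729 0.366 -0.578
outer loop
vertex 3.79 -0.982 -1.583
vertex 4.623 -2.435 -1.454
vertex 3.015 -1.543 -2.915
endloop
endfacet
facet normal -0.887 -0.328 -0.325
outer loop
vertex -3.048 0.944 -2.3
vertex -3.422 1.361 -1.701
vertex -3.193 2.489 -3.465
endloop
endfacet
facet normal 0.456 -0.508 -0.731
outer loop
vertex -1.978 2.939 -3.019
vertex -3.048 0.944 -2.3
vertex -3.193 2.489 -3.465
endloop
endfacet
facet normal -0.887 -0.328 -0.325
outer loop
vertex -3.193 2.489 -3.465
vertex -3.422 1.361 -1.701
vertex -3.567 2.905 -2.865
endloop
endfacet
facet normal -0.075 0.797 -0.599
outer loop
vertex -3.567 2.905 -2.865
vertex -1.978 2.939 -3.019
vertex -3.193 2.489 -3.465
endloop
endfacet
facet normal 0.074 -0.796 0.601
outer loop
vertex -3.048 0.944 -2.3
vertex -2.207 1.811 -1.255
vertex -3.422 1.361 -1.701
endloop
endfacet
facet normal 0.456 -0.508 -0.731
outer loop
vertex -1.833 1.395 -1.855
vertex -3.048 0.944 -2.3
vertex -1.978 2.939 -3.019
endloop
endfacet
facet normal 0.076 -0.797 0.600
outer loop
vertex -1.833 1.395 -1.855
vertex -2.207 1.811 -1.255
vertex -3.048 0.944 -2.3
endloop
endfacet
facet normal -0.456 0.508 0.731
outer loop
vertex -3.422 1.361 -1.701
vertex -2.207 1.811 -1.255
vertex -3.567 2.905 -2.865
endloop
endfacet
facet normal -0.075 0.796 -0.601
outer loop
vertex -2.352 3.356 -2.42
vertex -1.978 2.939 -3.019
vertex -3.567 2.905 -2.865
endloop
endfacet
facet normal -0.456 0.508 0.731
outer loop
vertex -3.567 2.905 -2.865
vertex -2.207 1.811 -1.255
vertex -2.352 3.356 -2.42
endloop
endfacet
facet normal 0.887 0.328 0.325
outer loop
vertex -2.352 3.356 -2.42
vertex -1.833 1.395 -1.855
vertex -1.978 2.939 -3.019
endloop
endfacet
facet normal 0.887 0.328 0.325
outer loop
vertex -2.207 1.811 -1.255
vertex -1.833 1.395 -1.855
vertex -2.352 3.356 -2.42
endloop
endfacet

endsolid


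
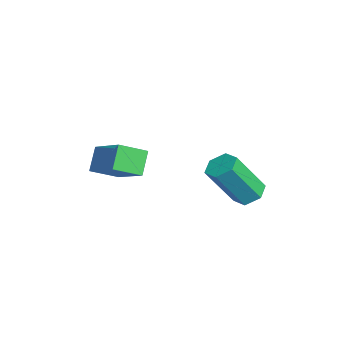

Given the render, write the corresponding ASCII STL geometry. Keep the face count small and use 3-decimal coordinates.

solid 
facet normal -0.594 0.262 0.761
outer loop
vertex -2.78 -3.741 -0.016
vertex -2.997 -2.62 -0.572
vertex -4.258 -4.473 -0.918
endloop
endfacet
facet normal 0.170 -0.883 0.438
outer loop
vertex -3.563 -4.78 -1.808
vertex -2.78 -3.741 -0.016
vertex -4.258 -4.473 -0.918
endloop
endfacet
facet normal -0.594 0.262 0.761
outer loop
vertex -4.258 -4.473 -0.918
vertex -2.997 -2.62 -0.572
vertex -4.475 -3.352 -1.474
endloop
endfacet
facet normal -0.786 -0.390 -0.479
outer loop
vertex -4.475 -3.352 -1.474
vertex -3.563 -4.78 -1.808
vertex -4.258 -4.473 -0.918
endloop
endfacet
facet normal 0.786 0.390 0.479
outer loop
vertex -2.78 -3.741 -0.016
vertex -2.302 -2.927 -1.462
vertex -2.997 -2.62 -0.572
endloop
endfacet
facet normal 0.170 -0.883 0.438
outer loop
vertex -2.085 -4.048 -0.906
vertex -2.78 -3.741 -0.016
vertex -3.563 -4.78 -1.808
endloop
endfacet
facet normal 0.786 0.390 0.479
outer loop
vertex -2.085 -4.048 -0.906
vertex -2.302 -2.927 -1.462
vertex -2.78 -3.741 -0.016
endloop
endfacet
facet normal -0.170 0.883 -0.438
outer loop
vertex -2.997 -2.62 -0.572
vertex -2.302 -2.927 -1.462
vertex -4.475 -3.352 -1.474
endloop
endfacet
facet normal -0.786 -0.390 -0.479
outer loop
vertex -3.78 -3.659 -2.364
vertex -3.563 -4.78 -1.808
vertex -4.475 -3.352 -1.474
endloop
endfacet
facet normal -0.170 0.883 -0.438
outer loop
vertex -4.475 -3.352 -1.474
vertex -2.302 -2.927 -1.462
vertex -3.78 -3.659 -2.364
endloop
endfacet
facet normal 0.594 -0.262 -0.761
outer loop
vertex -3.78 -3.659 -2.364
vertex -2.085 -4.048 -0.906
vertex -3.563 -4.78 -1.808
endloop
endfacet
facet normal 0.594 -0.262 -0.761
outer loop
vertex -2.302 -2.927 -1.462
vertex -2.085 -4.048 -0.906
vertex -3.78 -3.659 -2.364
endloop
endfacet
facet normal -0.133 0.537 -0.833
outer loop
vertex -0.22 1.14 -1.745
vertex -0.83 0.834 -1.845
vertex -0.792 1.416 -1.476
endloop
endfacet
facet normal 0.543 0.743 0.392
outer loop
vertex -0.22 1.14 -1.745
vertex -0.792 1.416 -1.476
vertex 0.06 0.012 0.004
endloop
endfacet
facet normal 0.543 0.743 0.392
outer loop
vertex 0.06 0.012 0.004
vertex -0.792 1.416 -1.476
vertex -0.512 0.288 0.274
endloop
endfacet
facet normal 0.134 -0.537 0.833
outer loop
vertex 0.06 0.012 0.004
vertex -0.512 0.288 0.274
vertex -0.55 -0.294 -0.095
endloop
endfacet
facet normal -0.135 0.537 -0.833
outer loop
vertex -0.792 1.416 -1.476
vertex -0.83 0.834 -1.845
vertex -1.402 1.109 -1.575
endloop
endfacet
facet normal -0.448 0.717 0.534
outer loop
vertex -0.792 1.416 -1.476
vertex -1.402 1.109 -1.575
vertex -0.512 0.288 0.274
endloop
endfacet
facet normal -0.447 0.717 0.534
outer loop
vertex -0.512 0.288 0.274
vertex -1.402 1.109 -1.575
vertex -1.122 -0.018 0.174
endloop
endfacet
facet normal 0.133 -0.537 0.833
outer loop
vertex -0.512 0.288 0.274
vertex -1.122 -0.018 0.174
vertex -0.55 -0.294 -0.095
endloop
endfacet
facet normal -0.135 0.538 -0.832
outer loop
vertex -1.402 1.109 -1.575
vertex -0.83 0.834 -1.845
vertex -1.44 0.528 -1.944
endloop
endfacet
facet normal -0.990 -0.025 0.142
outer loop
vertex -1.402 1.109 -1.575
vertex -1.44 0.528 -1.944
vertex -1.122 -0.018 0.174
endloop
endfacet
facet normal -0.990 -0.025 0.142
outer loop
vertex -1.122 -0.018 0.174
vertex -1.44 0.528 -1.944
vertex -1.16 -0.6 -0.195
endloop
endfacet
facet normal 0.133 -0.537 0.833
outer loop
vertex -1.122 -0.018 0.174
vertex -1.16 -0.6 -0.195
vertex -0.55 -0.294 -0.095
endloop
endfacet
facet normal -0.134 0.537 -0.833
outer loop
vertex -1.44 0.528 -1.944
vertex -0.83 0.834 -1.845
vertex -0.868 0.252 -2.214
endloop
endfacet
facet normal -0.543 -0.742 -0.392
outer loop
vertex -1.44 0.528 -1.944
vertex -0.868 0.252 -2.214
vertex -1.16 -0.6 -0.195
endloop
endfacet
facet normal -0.543 -0.743 -0.392
outer loop
vertex -1.16 -0.6 -0.195
vertex -0.868 0.252 -2.214
vertex -0.588 -0.876 -0.464
endloop
endfacet
facet normal 0.133 -0.537 0.833
outer loop
vertex -1.16 -0.6 -0.195
vertex -0.588 -0.876 -0.464
vertex -0.55 -0.294 -0.095
endloop
endfacet
facet normal -0.133 0.537 -0.833
outer loop
vertex -0.868 0.252 -2.214
vertex -0.83 0.834 -1.845
vertex -0.258 0.558 -2.114
endloop
endfacet
facet normal 0.447 -0.717 -0.534
outer loop
vertex -0.868 0.252 -2.214
vertex -0.258 0.558 -2.114
vertex -0.588 -0.876 -0.464
endloop
endfacet
facet normal 0.448 -0.717 -0.534
outer loop
vertex -0.588 -0.876 -0.464
vertex -0.258 0.558 -2.114
vertex 0.022 -0.569 -0.365
endloop
endfacet
facet normal 0.135 -0.537 0.833
outer loop
vertex -0.588 -0.876 -0.464
vertex 0.022 -0.569 -0.365
vertex -0.55 -0.294 -0.095
endloop
endfacet
facet normal -0.133 0.537 -0.833
outer loop
vertex -0.258 0.558 -2.114
vertex -0.83 0.834 -1.845
vertex -0.22 1.14 -1.745
endloop
endfacet
facet normal 0.990 0.025 -0.142
outer loop
vertex -0.258 0.558 -2.114
vertex -0.22 1.14 -1.745
vertex 0.022 -0.569 -0.365
endloop
endfacet
facet normal 0.990 0.025 -0.142
outer loop
vertex 0.022 -0.569 -0.365
vertex -0.22 1.14 -1.745
vertex 0.06 0.012 0.004
endloop
endfacet
facet normal 0.135 -0.538 0.832
outer loop
vertex 0.022 -0.569 -0.365
vertex 0.06 0.012 0.004
vertex -0.55 -0.294 -0.095
endloop
endfacet

endsolid


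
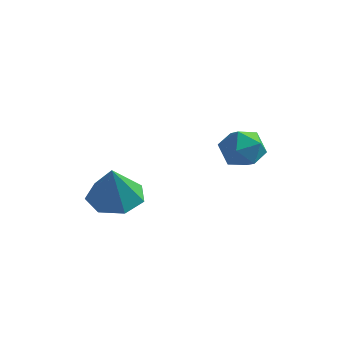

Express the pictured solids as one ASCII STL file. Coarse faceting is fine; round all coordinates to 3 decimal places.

solid 
facet normal -0.179 0.378 -0.908
outer loop
vertex -0.962 0.689 2.643
vertex -1.738 0.51 2.721
vertex -1.358 1.184 2.927
endloop
endfacet
facet normal 0.789 0.337 0.513
outer loop
vertex -0.962 0.689 2.643
vertex -1.358 1.184 2.927
vertex -1.502 0.01 3.919
endloop
endfacet
facet normal -0.179 0.378 -0.908
outer loop
vertex -1.358 1.184 2.927
vertex -1.738 0.51 2.721
vertex -2.04 1.171 3.056
endloop
endfacet
facet normal 0.133 0.630 0.765
outer loop
vertex -1.358 1.184 2.927
vertex -2.04 1.171 3.056
vertex -1.502 0.01 3.919
endloop
endfacet
facet normal -0.178 0.379 -0.908
outer loop
vertex -2.04 1.171 3.056
vertex -1.738 0.51 2.721
vertex -2.494 0.66 2.932
endloop
endfacet
facet normal -0.560 0.311 0.768
outer loop
vertex -2.04 1.171 3.056
vertex -2.494 0.66 2.932
vertex -1.502 0.01 3.919
endloop
endfacet
facet normal -0.178 0.380 -0.908
outer loop
vertex -2.494 0.66 2.932
vertex -1.738 0.51 2.721
vertex -2.379 0.037 2.649
endloop
endfacet
facet normal -0.766 -0.378 0.521
outer loop
vertex -2.494 0.66 2.932
vertex -2.379 0.037 2.649
vertex -1.502 0.01 3.919
endloop
endfacet
facet normal -0.178 0.379 -0.908
outer loop
vertex -2.379 0.037 2.649
vertex -1.738 0.51 2.721
vertex -1.78 -0.23 2.42
endloop
endfacet
facet normal -0.331 -0.920 0.209
outer loop
vertex -2.379 0.037 2.649
vertex -1.78 -0.23 2.42
vertex -1.502 0.01 3.919
endloop
endfacet
facet normal -0.179 0.379 -0.908
outer loop
vertex -1.78 -0.23 2.42
vertex -1.738 0.51 2.721
vertex -1.15 0.06 2.417
endloop
endfacet
facet normal 0.417 -0.906 0.068
outer loop
vertex -1.78 -0.23 2.42
vertex -1.15 0.06 2.417
vertex -1.502 0.01 3.919
endloop
endfacet
facet normal -0.179 0.380 -0.908
outer loop
vertex -1.15 0.06 2.417
vertex -1.738 0.51 2.721
vertex -0.962 0.689 2.643
endloop
endfacet
facet normal 0.916 -0.347 0.203
outer loop
vertex -1.15 0.06 2.417
vertex -0.962 0.689 2.643
vertex -1.502 0.01 3.919
endloop
endfacet
facet normal -0.666 -0.180 0.724
outer loop
vertex -0.22 3.832 4.14
vertex -0.202 3.125 3.981
vertex 0.257 3.398 4.471
endloop
endfacet
facet normal -0.262 0.387 0.884
outer loop
vertex -0.22 3.832 4.14
vertex 0.257 3.398 4.471
vertex 0.462 4.056 4.244
endloop
endfacet
facet normal -0.340 0.868 0.362
outer loop
vertex -0.22 3.832 4.14
vertex 0.462 4.056 4.244
vertex 0.129 4.189 3.613
endloop
endfacet
facet normal -0.792 0.599 -0.119
outer loop
vertex -0.22 3.832 4.14
vertex 0.129 4.189 3.613
vertex -0.282 3.613 3.451
endloop
endfacet
facet normal -0.993 -0.049 0.105
outer loop
vertex -0.22 3.832 4.14
vertex -0.282 3.613 3.451
vertex -0.202 3.125 3.981
endloop
endfacet
facet normal 0.420 0.176 0.890
outer loop
vertex 0.462 4.056 4.244
vertex 0.257 3.398 4.471
vertex 0.902 3.487 4.149
endloop
endfacet
facet normal -0.234 -0.740 0.631
outer loop
vertex 0.257 3.398 4.471
vertex -0.202 3.125 3.981
vertex 0.491 2.911 3.987
endloop
endfacet
facet normal -0.763 -0.528 -0.371
outer loop
vertex -0.202 3.125 3.981
vertex -0.282 3.613 3.451
vertex 0.158 3.044 3.356
endloop
endfacet
facet normal -0.438 0.519 -0.734
outer loop
vertex -0.282 3.613 3.451
vertex 0.129 4.189 3.613
vertex 0.363 3.702 3.129
endloop
endfacet
facet normal 0.294 0.955 0.046
outer loop
vertex 0.129 4.189 3.613
vertex 0.462 4.056 4.244
vertex 0.822 3.975 3.619
endloop
endfacet
facet normal 0.792 -0.599 0.119
outer loop
vertex 0.84 3.268 3.46
vertex 0.902 3.487 4.149
vertex 0.491 2.911 3.987
endloop
endfacet
facet normal 0.340 -0.868 -0.362
outer loop
vertex 0.84 3.268 3.46
vertex 0.491 2.911 3.987
vertex 0.158 3.044 3.356
endloop
endfacet
facet normal 0.262 -0.387 -0.884
outer loop
vertex 0.84 3.268 3.46
vertex 0.158 3.044 3.356
vertex 0.363 3.702 3.129
endloop
endfacet
facet normal 0.666 0.180 -0.724
outer loop
vertex 0.84 3.268 3.46
vertex 0.363 3.702 3.129
vertex 0.822 3.975 3.619
endloop
endfacet
facet normal 0.993 0.049 -0.105
outer loop
vertex 0.84 3.268 3.46
vertex 0.822 3.975 3.619
vertex 0.902 3.487 4.149
endloop
endfacet
facet normal 0.438 -0.519 0.734
outer loop
vertex 0.491 2.911 3.987
vertex 0.902 3.487 4.149
vertex 0.257 3.398 4.471
endloop
endfacet
facet normal -0.294 -0.955 -0.046
outer loop
vertex 0.158 3.044 3.356
vertex 0.491 2.911 3.987
vertex -0.202 3.125 3.981
endloop
endfacet
facet normal -0.420 -0.176 -0.890
outer loop
vertex 0.363 3.702 3.129
vertex 0.158 3.044 3.356
vertex -0.282 3.613 3.451
endloop
endfacet
facet normal 0.234 0.740 -0.631
outer loop
vertex 0.822 3.975 3.619
vertex 0.363 3.702 3.129
vertex 0.129 4.189 3.613
endloop
endfacet
facet normal 0.763 0.528 0.371
outer loop
vertex 0.902 3.487 4.149
vertex 0.822 3.975 3.619
vertex 0.462 4.056 4.244
endloop
endfacet

endsolid


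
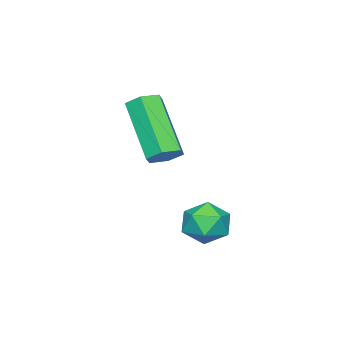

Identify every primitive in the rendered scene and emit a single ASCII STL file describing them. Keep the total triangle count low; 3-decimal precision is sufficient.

solid 
facet normal 0.337 0.574 -0.746
outer loop
vertex -1.071 0.271 0.13
vertex -1.58 0.549 0.114
vertex -1.154 0.743 0.456
endloop
endfacet
facet normal 0.930 -0.083 0.357
outer loop
vertex -1.071 0.271 0.13
vertex -1.154 0.743 0.456
vertex -1.811 -0.987 1.763
endloop
endfacet
facet normal 0.930 -0.083 0.357
outer loop
vertex -1.811 -0.987 1.763
vertex -1.154 0.743 0.456
vertex -1.894 -0.515 2.089
endloop
endfacet
facet normal -0.339 -0.574 0.745
outer loop
vertex -1.811 -0.987 1.763
vertex -1.894 -0.515 2.089
vertex -2.32 -0.709 1.746
endloop
endfacet
facet normal 0.337 0.574 -0.746
outer loop
vertex -1.154 0.743 0.456
vertex -1.58 0.549 0.114
vertex -1.663 1.021 0.44
endloop
endfacet
facet normal 0.341 0.663 0.666
outer loop
vertex -1.154 0.743 0.456
vertex -1.663 1.021 0.44
vertex -1.894 -0.515 2.089
endloop
endfacet
facet normal 0.341 0.663 0.666
outer loop
vertex -1.894 -0.515 2.089
vertex -1.663 1.021 0.44
vertex -2.403 -0.237 2.073
endloop
endfacet
facet normal -0.338 -0.575 0.745
outer loop
vertex -1.894 -0.515 2.089
vertex -2.403 -0.237 2.073
vertex -2.32 -0.709 1.746
endloop
endfacet
facet normal 0.339 0.574 -0.745
outer loop
vertex -1.663 1.021 0.44
vertex -1.58 0.549 0.114
vertex -2.089 0.827 0.097
endloop
endfacet
facet normal -0.589 0.747 0.309
outer loop
vertex -1.663 1.021 0.44
vertex -2.089 0.827 0.097
vertex -2.403 -0.237 2.073
endloop
endfacet
facet normal -0.589 0.747 0.309
outer loop
vertex -2.403 -0.237 2.073
vertex -2.089 0.827 0.097
vertex -2.829 -0.431 1.73
endloop
endfacet
facet normal -0.338 -0.575 0.745
outer loop
vertex -2.403 -0.237 2.073
vertex -2.829 -0.431 1.73
vertex -2.32 -0.709 1.746
endloop
endfacet
facet normal 0.339 0.574 -0.745
outer loop
vertex -2.089 0.827 0.097
vertex -1.58 0.549 0.114
vertex -2.006 0.355 -0.229
endloop
endfacet
facet normal -0.930 0.083 -0.357
outer loop
vertex -2.089 0.827 0.097
vertex -2.006 0.355 -0.229
vertex -2.829 -0.431 1.73
endloop
endfacet
facet normal -0.930 0.083 -0.357
outer loop
vertex -2.829 -0.431 1.73
vertex -2.006 0.355 -0.229
vertex -2.746 -0.903 1.404
endloop
endfacet
facet normal -0.337 -0.574 0.746
outer loop
vertex -2.829 -0.431 1.73
vertex -2.746 -0.903 1.404
vertex -2.32 -0.709 1.746
endloop
endfacet
facet normal 0.338 0.575 -0.745
outer loop
vertex -2.006 0.355 -0.229
vertex -1.58 0.549 0.114
vertex -1.497 0.077 -0.213
endloop
endfacet
facet normal -0.341 -0.663 -0.666
outer loop
vertex -2.006 0.355 -0.229
vertex -1.497 0.077 -0.213
vertex -2.746 -0.903 1.404
endloop
endfacet
facet normal -0.341 -0.663 -0.666
outer loop
vertex -2.746 -0.903 1.404
vertex -1.497 0.077 -0.213
vertex -2.237 -1.181 1.42
endloop
endfacet
facet normal -0.337 -0.574 0.746
outer loop
vertex -2.746 -0.903 1.404
vertex -2.237 -1.181 1.42
vertex -2.32 -0.709 1.746
endloop
endfacet
facet normal 0.338 0.575 -0.745
outer loop
vertex -1.497 0.077 -0.213
vertex -1.58 0.549 0.114
vertex -1.071 0.271 0.13
endloop
endfacet
facet normal 0.589 -0.747 -0.309
outer loop
vertex -1.497 0.077 -0.213
vertex -1.071 0.271 0.13
vertex -2.237 -1.181 1.42
endloop
endfacet
facet normal 0.589 -0.747 -0.309
outer loop
vertex -2.237 -1.181 1.42
vertex -1.071 0.271 0.13
vertex -1.811 -0.987 1.763
endloop
endfacet
facet normal -0.339 -0.574 0.745
outer loop
vertex -2.237 -1.181 1.42
vertex -1.811 -0.987 1.763
vertex -2.32 -0.709 1.746
endloop
endfacet
facet normal -0.789 -0.025 0.614
outer loop
vertex -1.641 2.668 -1.593
vertex -1.682 1.896 -1.677
vertex -1.249 2.202 -1.108
endloop
endfacet
facet normal -0.354 0.515 0.781
outer loop
vertex -1.641 2.668 -1.593
vertex -1.249 2.202 -1.108
vertex -0.914 2.848 -1.382
endloop
endfacet
facet normal -0.291 0.934 0.206
outer loop
vertex -1.641 2.668 -1.593
vertex -0.914 2.848 -1.382
vertex -1.139 2.941 -2.121
endloop
endfacet
facet normal -0.688 0.653 -0.316
outer loop
vertex -1.641 2.668 -1.593
vertex -1.139 2.941 -2.121
vertex -1.614 2.353 -2.303
endloop
endfacet
facet normal -0.996 0.060 -0.064
outer loop
vertex -1.641 2.668 -1.593
vertex -1.614 2.353 -2.303
vertex -1.682 1.896 -1.677
endloop
endfacet
facet normal 0.290 0.242 0.926
outer loop
vertex -0.914 2.848 -1.382
vertex -1.249 2.202 -1.108
vertex -0.506 2.187 -1.337
endloop
endfacet
facet normal -0.415 -0.631 0.655
outer loop
vertex -1.249 2.202 -1.108
vertex -1.682 1.896 -1.677
vertex -0.981 1.599 -1.519
endloop
endfacet
facet normal -0.750 -0.493 -0.441
outer loop
vertex -1.682 1.896 -1.677
vertex -1.614 2.353 -2.303
vertex -1.206 1.692 -2.258
endloop
endfacet
facet normal -0.252 0.466 -0.848
outer loop
vertex -1.614 2.353 -2.303
vertex -1.139 2.941 -2.121
vertex -0.871 2.338 -2.532
endloop
endfacet
facet normal 0.391 0.921 -0.003
outer loop
vertex -1.139 2.941 -2.121
vertex -0.914 2.848 -1.382
vertex -0.438 2.644 -1.963
endloop
endfacet
facet normal 0.688 -0.653 0.316
outer loop
vertex -0.479 1.872 -2.047
vertex -0.506 2.187 -1.337
vertex -0.981 1.599 -1.519
endloop
endfacet
facet normal 0.291 -0.934 -0.206
outer loop
vertex -0.479 1.872 -2.047
vertex -0.981 1.599 -1.519
vertex -1.206 1.692 -2.258
endloop
endfacet
facet normal 0.354 -0.515 -0.781
outer loop
vertex -0.479 1.872 -2.047
vertex -1.206 1.692 -2.258
vertex -0.871 2.338 -2.532
endloop
endfacet
facet normal 0.789 0.025 -0.614
outer loop
vertex -0.479 1.872 -2.047
vertex -0.871 2.338 -2.532
vertex -0.438 2.644 -1.963
endloop
endfacet
facet normal 0.996 -0.060 0.064
outer loop
vertex -0.479 1.872 -2.047
vertex -0.438 2.644 -1.963
vertex -0.506 2.187 -1.337
endloop
endfacet
facet normal 0.252 -0.466 0.848
outer loop
vertex -0.981 1.599 -1.519
vertex -0.506 2.187 -1.337
vertex -1.249 2.202 -1.108
endloop
endfacet
facet normal -0.391 -0.921 0.003
outer loop
vertex -1.206 1.692 -2.258
vertex -0.981 1.599 -1.519
vertex -1.682 1.896 -1.677
endloop
endfacet
facet normal -0.290 -0.242 -0.926
outer loop
vertex -0.871 2.338 -2.532
vertex -1.206 1.692 -2.258
vertex -1.614 2.353 -2.303
endloop
endfacet
facet normal 0.415 0.631 -0.655
outer loop
vertex -0.438 2.644 -1.963
vertex -0.871 2.338 -2.532
vertex -1.139 2.941 -2.121
endloop
endfacet
facet normal 0.750 0.493 0.441
outer loop
vertex -0.506 2.187 -1.337
vertex -0.438 2.644 -1.963
vertex -0.914 2.848 -1.382
endloop
endfacet

endsolid


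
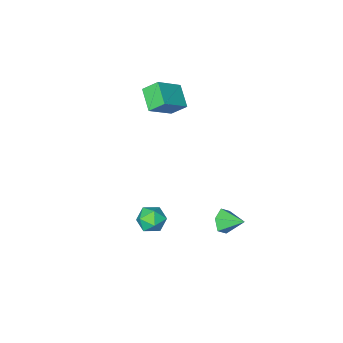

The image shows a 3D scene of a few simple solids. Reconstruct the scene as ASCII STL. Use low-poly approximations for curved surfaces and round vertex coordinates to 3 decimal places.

solid 
facet normal 0.469 0.469 0.748
outer loop
vertex 0.524 -0.074 -3.247
vertex 0.191 -0.628 -2.691
vertex 0.942 -0.792 -3.059
endloop
endfacet
facet normal 0.839 0.525 0.139
outer loop
vertex 0.524 -0.074 -3.247
vertex 0.942 -0.792 -3.059
vertex 0.905 -0.519 -3.865
endloop
endfacet
facet normal 0.420 0.839 -0.346
outer loop
vertex 0.524 -0.074 -3.247
vertex 0.905 -0.519 -3.865
vertex 0.132 -0.186 -3.995
endloop
endfacet
facet normal -0.209 0.977 -0.037
outer loop
vertex 0.524 -0.074 -3.247
vertex 0.132 -0.186 -3.995
vertex -0.309 -0.253 -3.269
endloop
endfacet
facet normal -0.178 0.748 0.639
outer loop
vertex 0.524 -0.074 -3.247
vertex -0.309 -0.253 -3.269
vertex 0.191 -0.628 -2.691
endloop
endfacet
facet normal 0.987 -0.133 -0.091
outer loop
vertex 0.905 -0.519 -3.865
vertex 0.942 -0.792 -3.059
vertex 0.809 -1.347 -3.691
endloop
endfacet
facet normal 0.389 -0.224 0.894
outer loop
vertex 0.942 -0.792 -3.059
vertex 0.191 -0.628 -2.691
vertex 0.368 -1.414 -2.965
endloop
endfacet
facet normal -0.659 0.227 0.717
outer loop
vertex 0.191 -0.628 -2.691
vertex -0.309 -0.253 -3.269
vertex -0.405 -1.081 -3.095
endloop
endfacet
facet normal -0.709 0.597 -0.375
outer loop
vertex -0.309 -0.253 -3.269
vertex 0.132 -0.186 -3.995
vertex -0.442 -0.808 -3.901
endloop
endfacet
facet normal 0.308 0.374 -0.875
outer loop
vertex 0.132 -0.186 -3.995
vertex 0.905 -0.519 -3.865
vertex 0.309 -0.972 -4.269
endloop
endfacet
facet normal 0.209 -0.977 0.037
outer loop
vertex -0.024 -1.526 -3.713
vertex 0.809 -1.347 -3.691
vertex 0.368 -1.414 -2.965
endloop
endfacet
facet normal -0.420 -0.839 0.346
outer loop
vertex -0.024 -1.526 -3.713
vertex 0.368 -1.414 -2.965
vertex -0.405 -1.081 -3.095
endloop
endfacet
facet normal -0.839 -0.525 -0.139
outer loop
vertex -0.024 -1.526 -3.713
vertex -0.405 -1.081 -3.095
vertex -0.442 -0.808 -3.901
endloop
endfacet
facet normal -0.469 -0.469 -0.748
outer loop
vertex -0.024 -1.526 -3.713
vertex -0.442 -0.808 -3.901
vertex 0.309 -0.972 -4.269
endloop
endfacet
facet normal 0.178 -0.748 -0.639
outer loop
vertex -0.024 -1.526 -3.713
vertex 0.309 -0.972 -4.269
vertex 0.809 -1.347 -3.691
endloop
endfacet
facet normal 0.709 -0.597 0.375
outer loop
vertex 0.368 -1.414 -2.965
vertex 0.809 -1.347 -3.691
vertex 0.942 -0.792 -3.059
endloop
endfacet
facet normal -0.308 -0.374 0.875
outer loop
vertex -0.405 -1.081 -3.095
vertex 0.368 -1.414 -2.965
vertex 0.191 -0.628 -2.691
endloop
endfacet
facet normal -0.987 0.133 0.091
outer loop
vertex -0.442 -0.808 -3.901
vertex -0.405 -1.081 -3.095
vertex -0.309 -0.253 -3.269
endloop
endfacet
facet normal -0.389 0.224 -0.894
outer loop
vertex 0.309 -0.972 -4.269
vertex -0.442 -0.808 -3.901
vertex 0.132 -0.186 -3.995
endloop
endfacet
facet normal 0.659 -0.227 -0.717
outer loop
vertex 0.809 -1.347 -3.691
vertex 0.309 -0.972 -4.269
vertex 0.905 -0.519 -3.865
endloop
endfacet
facet normal 0.435 -0.806 -0.401
outer loop
vertex -1.855 1.705 -2.449
vertex -2.398 1.676 -2.98
vertex -1.766 2.079 -3.105
endloop
endfacet
facet normal 0.587 0.666 0.460
outer loop
vertex -1.855 1.705 -2.449
vertex -1.766 2.079 -3.105
vertex -2.942 2.684 -2.48
endloop
endfacet
facet normal 0.435 -0.807 -0.400
outer loop
vertex -1.766 2.079 -3.105
vertex -2.398 1.676 -2.98
vertex -2.308 2.05 -3.636
endloop
endfacet
facet normal 0.283 0.898 -0.337
outer loop
vertex -1.766 2.079 -3.105
vertex -2.308 2.05 -3.636
vertex -2.942 2.684 -2.48
endloop
endfacet
facet normal 0.435 -0.807 -0.400
outer loop
vertex -2.308 2.05 -3.636
vertex -2.398 1.676 -2.98
vertex -2.941 1.647 -3.511
endloop
endfacet
facet normal -0.507 0.607 -0.611
outer loop
vertex -2.308 2.05 -3.636
vertex -2.941 1.647 -3.511
vertex -2.942 2.684 -2.48
endloop
endfacet
facet normal 0.435 -0.806 -0.401
outer loop
vertex -2.941 1.647 -3.511
vertex -2.398 1.676 -2.98
vertex -3.03 1.273 -2.856
endloop
endfacet
facet normal -0.993 0.085 -0.086
outer loop
vertex -2.941 1.647 -3.511
vertex -3.03 1.273 -2.856
vertex -2.942 2.684 -2.48
endloop
endfacet
facet normal 0.435 -0.806 -0.401
outer loop
vertex -3.03 1.273 -2.856
vertex -2.398 1.676 -2.98
vertex -2.487 1.302 -2.324
endloop
endfacet
facet normal -0.688 -0.146 0.711
outer loop
vertex -3.03 1.273 -2.856
vertex -2.487 1.302 -2.324
vertex -2.942 2.684 -2.48
endloop
endfacet
facet normal 0.435 -0.806 -0.401
outer loop
vertex -2.487 1.302 -2.324
vertex -2.398 1.676 -2.98
vertex -1.855 1.705 -2.449
endloop
endfacet
facet normal 0.102 0.145 0.984
outer loop
vertex -2.487 1.302 -2.324
vertex -1.855 1.705 -2.449
vertex -2.942 2.684 -2.48
endloop
endfacet
facet normal -0.812 -0.074 -0.579
outer loop
vertex -3.537 -3.987 2.996
vertex -3.167 -2.802 2.326
vertex -2.973 -4.567 2.28
endloop
endfacet
facet normal -0.262 -0.840 0.474
outer loop
vertex -1.553 -4.438 3.294
vertex -3.537 -3.987 2.996
vertex -2.973 -4.567 2.28
endloop
endfacet
facet normal -0.811 -0.074 -0.580
outer loop
vertex -2.973 -4.567 2.28
vertex -3.167 -2.802 2.326
vertex -2.603 -3.383 1.611
endloop
endfacet
facet normal 0.522 -0.537 -0.662
outer loop
vertex -2.603 -3.383 1.611
vertex -1.553 -4.438 3.294
vertex -2.973 -4.567 2.28
endloop
endfacet
facet normal -0.522 0.537 0.662
outer loop
vertex -3.537 -3.987 2.996
vertex -1.747 -2.673 3.34
vertex -3.167 -2.802 2.326
endloop
endfacet
facet normal -0.262 -0.840 0.475
outer loop
vertex -2.117 -3.857 4.009
vertex -3.537 -3.987 2.996
vertex -1.553 -4.438 3.294
endloop
endfacet
facet normal -0.522 0.537 0.663
outer loop
vertex -2.117 -3.857 4.009
vertex -1.747 -2.673 3.34
vertex -3.537 -3.987 2.996
endloop
endfacet
facet normal 0.263 0.840 -0.475
outer loop
vertex -3.167 -2.802 2.326
vertex -1.747 -2.673 3.34
vertex -2.603 -3.383 1.611
endloop
endfacet
facet normal 0.522 -0.537 -0.662
outer loop
vertex -1.183 -3.253 2.624
vertex -1.553 -4.438 3.294
vertex -2.603 -3.383 1.611
endloop
endfacet
facet normal 0.262 0.840 -0.475
outer loop
vertex -2.603 -3.383 1.611
vertex -1.747 -2.673 3.34
vertex -1.183 -3.253 2.624
endloop
endfacet
facet normal 0.811 0.074 0.580
outer loop
vertex -1.183 -3.253 2.624
vertex -2.117 -3.857 4.009
vertex -1.553 -4.438 3.294
endloop
endfacet
facet normal 0.812 0.074 0.580
outer loop
vertex -1.747 -2.673 3.34
vertex -2.117 -3.857 4.009
vertex -1.183 -3.253 2.624
endloop
endfacet

endsolid


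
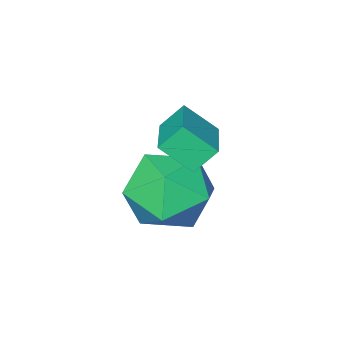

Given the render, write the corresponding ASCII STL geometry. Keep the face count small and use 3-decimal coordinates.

solid 
facet normal -0.230 0.599 0.767
outer loop
vertex -2.295 2.08 -2.837
vertex -2.678 1.132 -2.211
vertex -1.532 1.477 -2.137
endloop
endfacet
facet normal 0.319 0.862 0.394
outer loop
vertex -2.295 2.08 -2.837
vertex -1.532 1.477 -2.137
vertex -1.185 1.845 -3.223
endloop
endfacet
facet normal 0.105 0.954 -0.279
outer loop
vertex -2.295 2.08 -2.837
vertex -1.185 1.845 -3.223
vertex -2.116 1.729 -3.969
endloop
endfacet
facet normal -0.578 0.749 -0.324
outer loop
vertex -2.295 2.08 -2.837
vertex -2.116 1.729 -3.969
vertex -3.039 1.287 -3.344
endloop
endfacet
facet normal -0.784 0.530 0.322
outer loop
vertex -2.295 2.08 -2.837
vertex -3.039 1.287 -3.344
vertex -2.678 1.132 -2.211
endloop
endfacet
facet normal 0.839 0.374 0.395
outer loop
vertex -1.185 1.845 -3.223
vertex -1.532 1.477 -2.137
vertex -0.881 0.753 -2.836
endloop
endfacet
facet normal -0.049 -0.052 0.997
outer loop
vertex -1.532 1.477 -2.137
vertex -2.678 1.132 -2.211
vertex -1.804 0.311 -2.211
endloop
endfacet
facet normal -0.946 -0.165 0.279
outer loop
vertex -2.678 1.132 -2.211
vertex -3.039 1.287 -3.344
vertex -2.735 0.195 -2.957
endloop
endfacet
facet normal -0.612 0.191 -0.768
outer loop
vertex -3.039 1.287 -3.344
vertex -2.116 1.729 -3.969
vertex -2.388 0.563 -4.043
endloop
endfacet
facet normal 0.492 0.524 -0.695
outer loop
vertex -2.116 1.729 -3.969
vertex -1.185 1.845 -3.223
vertex -1.242 0.908 -3.969
endloop
endfacet
facet normal 0.578 -0.749 0.324
outer loop
vertex -1.625 -0.04 -3.343
vertex -0.881 0.753 -2.836
vertex -1.804 0.311 -2.211
endloop
endfacet
facet normal -0.105 -0.954 0.279
outer loop
vertex -1.625 -0.04 -3.343
vertex -1.804 0.311 -2.211
vertex -2.735 0.195 -2.957
endloop
endfacet
facet normal -0.319 -0.862 -0.394
outer loop
vertex -1.625 -0.04 -3.343
vertex -2.735 0.195 -2.957
vertex -2.388 0.563 -4.043
endloop
endfacet
facet normal 0.230 -0.599 -0.767
outer loop
vertex -1.625 -0.04 -3.343
vertex -2.388 0.563 -4.043
vertex -1.242 0.908 -3.969
endloop
endfacet
facet normal 0.784 -0.530 -0.322
outer loop
vertex -1.625 -0.04 -3.343
vertex -1.242 0.908 -3.969
vertex -0.881 0.753 -2.836
endloop
endfacet
facet normal 0.612 -0.191 0.768
outer loop
vertex -1.804 0.311 -2.211
vertex -0.881 0.753 -2.836
vertex -1.532 1.477 -2.137
endloop
endfacet
facet normal -0.492 -0.524 0.695
outer loop
vertex -2.735 0.195 -2.957
vertex -1.804 0.311 -2.211
vertex -2.678 1.132 -2.211
endloop
endfacet
facet normal -0.839 -0.374 -0.395
outer loop
vertex -2.388 0.563 -4.043
vertex -2.735 0.195 -2.957
vertex -3.039 1.287 -3.344
endloop
endfacet
facet normal 0.049 0.052 -0.997
outer loop
vertex -1.242 0.908 -3.969
vertex -2.388 0.563 -4.043
vertex -2.116 1.729 -3.969
endloop
endfacet
facet normal 0.946 0.165 -0.279
outer loop
vertex -0.881 0.753 -2.836
vertex -1.242 0.908 -3.969
vertex -1.185 1.845 -3.223
endloop
endfacet
facet normal -0.587 -0.772 -0.243
outer loop
vertex -2.13 0.441 -1.288
vertex -2.648 0.65 -0.701
vertex -2.647 1.046 -1.959
endloop
endfacet
facet normal 0.639 -0.257 -0.725
outer loop
vertex -1.732 2.25 -1.579
vertex -2.13 0.441 -1.288
vertex -2.647 1.046 -1.959
endloop
endfacet
facet normal -0.586 -0.773 -0.244
outer loop
vertex -2.647 1.046 -1.959
vertex -2.648 0.65 -0.701
vertex -3.165 1.254 -1.372
endloop
endfacet
facet normal -0.497 0.581 -0.644
outer loop
vertex -3.165 1.254 -1.372
vertex -1.732 2.25 -1.579
vertex -2.647 1.046 -1.959
endloop
endfacet
facet normal 0.497 -0.581 0.645
outer loop
vertex -2.13 0.441 -1.288
vertex -1.733 1.854 -0.321
vertex -2.648 0.65 -0.701
endloop
endfacet
facet normal 0.640 -0.257 -0.724
outer loop
vertex -1.215 1.646 -0.908
vertex -2.13 0.441 -1.288
vertex -1.732 2.25 -1.579
endloop
endfacet
facet normal 0.497 -0.581 0.645
outer loop
vertex -1.215 1.646 -0.908
vertex -1.733 1.854 -0.321
vertex -2.13 0.441 -1.288
endloop
endfacet
facet normal -0.640 0.257 0.724
outer loop
vertex -2.648 0.65 -0.701
vertex -1.733 1.854 -0.321
vertex -3.165 1.254 -1.372
endloop
endfacet
facet normal -0.497 0.581 -0.645
outer loop
vertex -2.25 2.459 -0.992
vertex -1.732 2.25 -1.579
vertex -3.165 1.254 -1.372
endloop
endfacet
facet normal -0.639 0.257 0.725
outer loop
vertex -3.165 1.254 -1.372
vertex -1.733 1.854 -0.321
vertex -2.25 2.459 -0.992
endloop
endfacet
facet normal 0.587 0.772 0.243
outer loop
vertex -2.25 2.459 -0.992
vertex -1.215 1.646 -0.908
vertex -1.732 2.25 -1.579
endloop
endfacet
facet normal 0.587 0.772 0.244
outer loop
vertex -1.733 1.854 -0.321
vertex -1.215 1.646 -0.908
vertex -2.25 2.459 -0.992
endloop
endfacet

endsolid


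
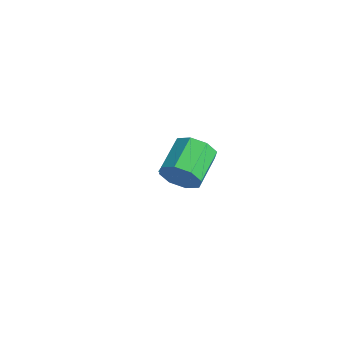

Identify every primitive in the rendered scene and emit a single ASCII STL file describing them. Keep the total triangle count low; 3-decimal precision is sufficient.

solid 
facet normal 0.536 -0.771 -0.343
outer loop
vertex 4.587 -1.787 3.416
vertex 3.885 -1.926 2.633
vertex 4.774 -1.361 2.751
endloop
endfacet
facet normal 0.812 0.360 0.459
outer loop
vertex 4.587 -1.787 3.416
vertex 4.774 -1.361 2.751
vertex 3.536 -0.275 4.089
endloop
endfacet
facet normal 0.812 0.359 0.460
outer loop
vertex 3.536 -0.275 4.089
vertex 4.774 -1.361 2.751
vertex 3.724 0.151 3.424
endloop
endfacet
facet normal -0.536 0.772 0.343
outer loop
vertex 3.536 -0.275 4.089
vertex 3.724 0.151 3.424
vertex 2.835 -0.414 3.307
endloop
endfacet
facet normal 0.536 -0.771 -0.343
outer loop
vertex 4.774 -1.361 2.751
vertex 3.885 -1.926 2.633
vertex 4.441 -1.266 2.018
endloop
endfacet
facet normal 0.738 0.625 -0.254
outer loop
vertex 4.774 -1.361 2.751
vertex 4.441 -1.266 2.018
vertex 3.724 0.151 3.424
endloop
endfacet
facet normal 0.737 0.626 -0.255
outer loop
vertex 3.724 0.151 3.424
vertex 4.441 -1.266 2.018
vertex 3.39 0.246 2.691
endloop
endfacet
facet normal -0.535 0.771 0.344
outer loop
vertex 3.724 0.151 3.424
vertex 3.39 0.246 2.691
vertex 2.835 -0.414 3.307
endloop
endfacet
facet normal 0.536 -0.771 -0.343
outer loop
vertex 4.441 -1.266 2.018
vertex 3.885 -1.926 2.633
vertex 3.782 -1.558 1.645
endloop
endfacet
facet normal 0.231 0.525 -0.819
outer loop
vertex 4.441 -1.266 2.018
vertex 3.782 -1.558 1.645
vertex 3.39 0.246 2.691
endloop
endfacet
facet normal 0.231 0.525 -0.819
outer loop
vertex 3.39 0.246 2.691
vertex 3.782 -1.558 1.645
vertex 2.731 -0.046 2.318
endloop
endfacet
facet normal -0.536 0.771 0.343
outer loop
vertex 3.39 0.246 2.691
vertex 2.731 -0.046 2.318
vertex 2.835 -0.414 3.307
endloop
endfacet
facet normal 0.536 -0.771 -0.343
outer loop
vertex 3.782 -1.558 1.645
vertex 3.885 -1.926 2.633
vertex 3.184 -2.065 1.851
endloop
endfacet
facet normal -0.411 0.117 -0.904
outer loop
vertex 3.782 -1.558 1.645
vertex 3.184 -2.065 1.851
vertex 2.731 -0.046 2.318
endloop
endfacet
facet normal -0.411 0.117 -0.904
outer loop
vertex 2.731 -0.046 2.318
vertex 3.184 -2.065 1.851
vertex 2.133 -0.553 2.524
endloop
endfacet
facet normal -0.536 0.771 0.343
outer loop
vertex 2.731 -0.046 2.318
vertex 2.133 -0.553 2.524
vertex 2.835 -0.414 3.307
endloop
endfacet
facet normal 0.536 -0.772 -0.343
outer loop
vertex 3.184 -2.065 1.851
vertex 3.885 -1.926 2.633
vertex 2.996 -2.491 2.516
endloop
endfacet
facet normal -0.812 -0.360 -0.460
outer loop
vertex 3.184 -2.065 1.851
vertex 2.996 -2.491 2.516
vertex 2.133 -0.553 2.524
endloop
endfacet
facet normal -0.812 -0.360 -0.459
outer loop
vertex 2.133 -0.553 2.524
vertex 2.996 -2.491 2.516
vertex 1.946 -0.979 3.189
endloop
endfacet
facet normal -0.536 0.771 0.343
outer loop
vertex 2.133 -0.553 2.524
vertex 1.946 -0.979 3.189
vertex 2.835 -0.414 3.307
endloop
endfacet
facet normal 0.535 -0.771 -0.344
outer loop
vertex 2.996 -2.491 2.516
vertex 3.885 -1.926 2.633
vertex 3.33 -2.586 3.249
endloop
endfacet
facet normal -0.737 -0.626 0.255
outer loop
vertex 2.996 -2.491 2.516
vertex 3.33 -2.586 3.249
vertex 1.946 -0.979 3.189
endloop
endfacet
facet normal -0.738 -0.626 0.254
outer loop
vertex 1.946 -0.979 3.189
vertex 3.33 -2.586 3.249
vertex 2.279 -1.074 3.922
endloop
endfacet
facet normal -0.536 0.771 0.343
outer loop
vertex 1.946 -0.979 3.189
vertex 2.279 -1.074 3.922
vertex 2.835 -0.414 3.307
endloop
endfacet
facet normal 0.536 -0.771 -0.343
outer loop
vertex 3.33 -2.586 3.249
vertex 3.885 -1.926 2.633
vertex 3.989 -2.294 3.622
endloop
endfacet
facet normal -0.231 -0.525 0.819
outer loop
vertex 3.33 -2.586 3.249
vertex 3.989 -2.294 3.622
vertex 2.279 -1.074 3.922
endloop
endfacet
facet normal -0.231 -0.525 0.819
outer loop
vertex 2.279 -1.074 3.922
vertex 3.989 -2.294 3.622
vertex 2.938 -0.782 4.295
endloop
endfacet
facet normal -0.536 0.771 0.343
outer loop
vertex 2.279 -1.074 3.922
vertex 2.938 -0.782 4.295
vertex 2.835 -0.414 3.307
endloop
endfacet
facet normal 0.536 -0.771 -0.343
outer loop
vertex 3.989 -2.294 3.622
vertex 3.885 -1.926 2.633
vertex 4.587 -1.787 3.416
endloop
endfacet
facet normal 0.411 -0.117 0.904
outer loop
vertex 3.989 -2.294 3.622
vertex 4.587 -1.787 3.416
vertex 2.938 -0.782 4.295
endloop
endfacet
facet normal 0.411 -0.117 0.904
outer loop
vertex 2.938 -0.782 4.295
vertex 4.587 -1.787 3.416
vertex 3.536 -0.275 4.089
endloop
endfacet
facet normal -0.536 0.771 0.343
outer loop
vertex 2.938 -0.782 4.295
vertex 3.536 -0.275 4.089
vertex 2.835 -0.414 3.307
endloop
endfacet
facet normal 0.273 -0.344 -0.898
outer loop
vertex -2.095 1.135 -2.794
vertex -2.521 1.536 -3.077
vertex -1.912 1.734 -2.968
endloop
endfacet
facet normal 0.769 -0.050 0.637
outer loop
vertex -2.095 1.135 -2.794
vertex -1.912 1.734 -2.968
vertex -2.939 2.064 -1.703
endloop
endfacet
facet normal 0.273 -0.344 -0.898
outer loop
vertex -1.912 1.734 -2.968
vertex -2.521 1.536 -3.077
vertex -2.338 2.135 -3.251
endloop
endfacet
facet normal 0.567 0.783 0.256
outer loop
vertex -1.912 1.734 -2.968
vertex -2.338 2.135 -3.251
vertex -2.939 2.064 -1.703
endloop
endfacet
facet normal 0.273 -0.344 -0.898
outer loop
vertex -2.338 2.135 -3.251
vertex -2.521 1.536 -3.077
vertex -2.947 1.937 -3.36
endloop
endfacet
facet normal -0.297 0.952 -0.072
outer loop
vertex -2.338 2.135 -3.251
vertex -2.947 1.937 -3.36
vertex -2.939 2.064 -1.703
endloop
endfacet
facet normal 0.272 -0.345 -0.898
outer loop
vertex -2.947 1.937 -3.36
vertex -2.521 1.536 -3.077
vertex -3.131 1.338 -3.186
endloop
endfacet
facet normal -0.957 0.289 -0.018
outer loop
vertex -2.947 1.937 -3.36
vertex -3.131 1.338 -3.186
vertex -2.939 2.064 -1.703
endloop
endfacet
facet normal 0.273 -0.345 -0.898
outer loop
vertex -3.131 1.338 -3.186
vertex -2.521 1.536 -3.077
vertex -2.705 0.938 -2.903
endloop
endfacet
facet normal -0.755 -0.546 0.365
outer loop
vertex -3.131 1.338 -3.186
vertex -2.705 0.938 -2.903
vertex -2.939 2.064 -1.703
endloop
endfacet
facet normal 0.272 -0.345 -0.898
outer loop
vertex -2.705 0.938 -2.903
vertex -2.521 1.536 -3.077
vertex -2.095 1.135 -2.794
endloop
endfacet
facet normal 0.107 -0.715 0.691
outer loop
vertex -2.705 0.938 -2.903
vertex -2.095 1.135 -2.794
vertex -2.939 2.064 -1.703
endloop
endfacet

endsolid
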